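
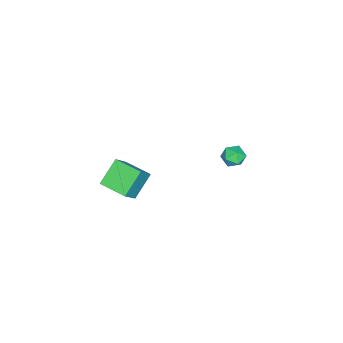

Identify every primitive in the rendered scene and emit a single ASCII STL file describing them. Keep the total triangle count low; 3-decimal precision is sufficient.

solid 
facet normal -0.765 0.610 0.208
outer loop
vertex -2.879 1.492 -2.15
vertex -3.307 1.077 -2.506
vertex -3.206 0.972 -1.827
endloop
endfacet
facet normal -0.276 0.626 0.729
outer loop
vertex -2.879 1.492 -2.15
vertex -3.206 0.972 -1.827
vertex -2.539 1.103 -1.687
endloop
endfacet
facet normal 0.346 0.828 0.441
outer loop
vertex -2.879 1.492 -2.15
vertex -2.539 1.103 -1.687
vertex -2.228 1.288 -2.278
endloop
endfacet
facet normal 0.243 0.936 -0.256
outer loop
vertex -2.879 1.492 -2.15
vertex -2.228 1.288 -2.278
vertex -2.702 1.272 -2.785
endloop
endfacet
facet normal -0.443 0.801 -0.401
outer loop
vertex -2.879 1.492 -2.15
vertex -2.702 1.272 -2.785
vertex -3.307 1.077 -2.506
endloop
endfacet
facet normal -0.199 -0.035 0.979
outer loop
vertex -2.539 1.103 -1.687
vertex -3.206 0.972 -1.827
vertex -2.758 0.448 -1.755
endloop
endfacet
facet normal -0.989 -0.063 0.137
outer loop
vertex -3.206 0.972 -1.827
vertex -3.307 1.077 -2.506
vertex -3.232 0.432 -2.262
endloop
endfacet
facet normal -0.470 0.245 -0.848
outer loop
vertex -3.307 1.077 -2.506
vertex -2.702 1.272 -2.785
vertex -2.921 0.617 -2.853
endloop
endfacet
facet normal 0.640 0.463 -0.613
outer loop
vertex -2.702 1.272 -2.785
vertex -2.228 1.288 -2.278
vertex -2.254 0.748 -2.713
endloop
endfacet
facet normal 0.807 0.289 0.515
outer loop
vertex -2.228 1.288 -2.278
vertex -2.539 1.103 -1.687
vertex -2.153 0.643 -2.034
endloop
endfacet
facet normal -0.243 -0.936 0.256
outer loop
vertex -2.581 0.228 -2.39
vertex -2.758 0.448 -1.755
vertex -3.232 0.432 -2.262
endloop
endfacet
facet normal -0.346 -0.828 -0.441
outer loop
vertex -2.581 0.228 -2.39
vertex -3.232 0.432 -2.262
vertex -2.921 0.617 -2.853
endloop
endfacet
facet normal 0.276 -0.626 -0.729
outer loop
vertex -2.581 0.228 -2.39
vertex -2.921 0.617 -2.853
vertex -2.254 0.748 -2.713
endloop
endfacet
facet normal 0.765 -0.610 -0.208
outer loop
vertex -2.581 0.228 -2.39
vertex -2.254 0.748 -2.713
vertex -2.153 0.643 -2.034
endloop
endfacet
facet normal 0.443 -0.801 0.401
outer loop
vertex -2.581 0.228 -2.39
vertex -2.153 0.643 -2.034
vertex -2.758 0.448 -1.755
endloop
endfacet
facet normal -0.640 -0.463 0.613
outer loop
vertex -3.232 0.432 -2.262
vertex -2.758 0.448 -1.755
vertex -3.206 0.972 -1.827
endloop
endfacet
facet normal -0.807 -0.289 -0.515
outer loop
vertex -2.921 0.617 -2.853
vertex -3.232 0.432 -2.262
vertex -3.307 1.077 -2.506
endloop
endfacet
facet normal 0.199 0.035 -0.979
outer loop
vertex -2.254 0.748 -2.713
vertex -2.921 0.617 -2.853
vertex -2.702 1.272 -2.785
endloop
endfacet
facet normal 0.989 0.063 -0.137
outer loop
vertex -2.153 0.643 -2.034
vertex -2.254 0.748 -2.713
vertex -2.228 1.288 -2.278
endloop
endfacet
facet normal 0.470 -0.245 0.848
outer loop
vertex -2.758 0.448 -1.755
vertex -2.153 0.643 -2.034
vertex -2.539 1.103 -1.687
endloop
endfacet
facet normal -0.644 0.064 -0.763
outer loop
vertex 2.33 -2.768 0.905
vertex 2.638 -1.389 0.76
vertex 3.431 -3.114 -0.053
endloop
endfacet
facet normal -0.217 -0.971 0.101
outer loop
vertex 4.402 -3.211 1.1
vertex 2.33 -2.768 0.905
vertex 3.431 -3.114 -0.053
endloop
endfacet
facet normal -0.643 0.064 -0.763
outer loop
vertex 3.431 -3.114 -0.053
vertex 2.638 -1.389 0.76
vertex 3.739 -1.736 -0.197
endloop
endfacet
facet normal 0.735 -0.231 -0.638
outer loop
vertex 3.739 -1.736 -0.197
vertex 4.402 -3.211 1.1
vertex 3.431 -3.114 -0.053
endloop
endfacet
facet normal -0.735 0.231 0.638
outer loop
vertex 2.33 -2.768 0.905
vertex 3.609 -1.486 1.913
vertex 2.638 -1.389 0.76
endloop
endfacet
facet normal -0.217 -0.971 0.102
outer loop
vertex 3.301 -2.864 2.057
vertex 2.33 -2.768 0.905
vertex 4.402 -3.211 1.1
endloop
endfacet
facet normal -0.734 0.231 0.638
outer loop
vertex 3.301 -2.864 2.057
vertex 3.609 -1.486 1.913
vertex 2.33 -2.768 0.905
endloop
endfacet
facet normal 0.218 0.971 -0.102
outer loop
vertex 2.638 -1.389 0.76
vertex 3.609 -1.486 1.913
vertex 3.739 -1.736 -0.197
endloop
endfacet
facet normal 0.734 -0.231 -0.638
outer loop
vertex 4.71 -1.832 0.955
vertex 4.402 -3.211 1.1
vertex 3.739 -1.736 -0.197
endloop
endfacet
facet normal 0.217 0.971 -0.102
outer loop
vertex 3.739 -1.736 -0.197
vertex 3.609 -1.486 1.913
vertex 4.71 -1.832 0.955
endloop
endfacet
facet normal 0.643 -0.063 0.763
outer loop
vertex 4.71 -1.832 0.955
vertex 3.301 -2.864 2.057
vertex 4.402 -3.211 1.1
endloop
endfacet
facet normal 0.644 -0.064 0.763
outer loop
vertex 3.609 -1.486 1.913
vertex 3.301 -2.864 2.057
vertex 4.71 -1.832 0.955
endloop
endfacet

endsolid


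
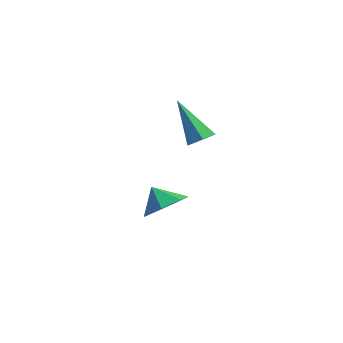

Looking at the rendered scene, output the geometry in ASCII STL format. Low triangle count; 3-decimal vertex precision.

solid 
facet normal 0.700 -0.046 -0.713
outer loop
vertex 3.699 1.236 -2.829
vertex 3.205 1.994 -3.363
vertex 3.955 2.088 -2.633
endloop
endfacet
facet normal 0.054 -0.239 0.969
outer loop
vertex 3.699 1.236 -2.829
vertex 3.955 2.088 -2.633
vertex 2.415 2.046 -2.557
endloop
endfacet
facet normal 0.700 -0.047 -0.713
outer loop
vertex 3.955 2.088 -2.633
vertex 3.205 1.994 -3.363
vertex 3.647 2.869 -2.987
endloop
endfacet
facet normal 0.033 0.423 0.905
outer loop
vertex 3.955 2.088 -2.633
vertex 3.647 2.869 -2.987
vertex 2.415 2.046 -2.557
endloop
endfacet
facet normal 0.699 -0.047 -0.714
outer loop
vertex 3.647 2.869 -2.987
vertex 3.205 1.994 -3.363
vertex 3.006 2.991 -3.623
endloop
endfacet
facet normal -0.351 0.789 0.505
outer loop
vertex 3.647 2.869 -2.987
vertex 3.006 2.991 -3.623
vertex 2.415 2.046 -2.557
endloop
endfacet
facet normal 0.700 -0.046 -0.712
outer loop
vertex 3.006 2.991 -3.623
vertex 3.205 1.994 -3.363
vertex 2.516 2.362 -4.064
endloop
endfacet
facet normal -0.810 0.583 0.068
outer loop
vertex 3.006 2.991 -3.623
vertex 2.516 2.362 -4.064
vertex 2.415 2.046 -2.557
endloop
endfacet
facet normal 0.700 -0.047 -0.713
outer loop
vertex 2.516 2.362 -4.064
vertex 3.205 1.994 -3.363
vertex 2.545 1.456 -3.976
endloop
endfacet
facet normal -0.996 -0.039 -0.075
outer loop
vertex 2.516 2.362 -4.064
vertex 2.545 1.456 -3.976
vertex 2.415 2.046 -2.557
endloop
endfacet
facet normal 0.700 -0.046 -0.713
outer loop
vertex 2.545 1.456 -3.976
vertex 3.205 1.994 -3.363
vertex 3.071 0.954 -3.427
endloop
endfacet
facet normal -0.772 -0.609 0.183
outer loop
vertex 2.545 1.456 -3.976
vertex 3.071 0.954 -3.427
vertex 2.415 2.046 -2.557
endloop
endfacet
facet normal 0.700 -0.046 -0.713
outer loop
vertex 3.071 0.954 -3.427
vertex 3.205 1.994 -3.363
vertex 3.699 1.236 -2.829
endloop
endfacet
facet normal -0.303 -0.699 0.648
outer loop
vertex 3.071 0.954 -3.427
vertex 3.699 1.236 -2.829
vertex 2.415 2.046 -2.557
endloop
endfacet
facet normal 0.662 -0.064 -0.747
outer loop
vertex 5.056 2.727 1.276
vertex 4.602 2.561 0.888
vertex 4.807 3.13 1.021
endloop
endfacet
facet normal 0.402 0.654 0.641
outer loop
vertex 5.056 2.727 1.276
vertex 4.807 3.13 1.021
vertex 3.198 2.699 2.472
endloop
endfacet
facet normal 0.662 -0.064 -0.747
outer loop
vertex 4.807 3.13 1.021
vertex 4.602 2.561 0.888
vertex 4.404 3.105 0.666
endloop
endfacet
facet normal -0.161 0.981 0.113
outer loop
vertex 4.807 3.13 1.021
vertex 4.404 3.105 0.666
vertex 3.198 2.699 2.472
endloop
endfacet
facet normal 0.661 -0.064 -0.748
outer loop
vertex 4.404 3.105 0.666
vertex 4.602 2.561 0.888
vertex 4.149 2.67 0.478
endloop
endfacet
facet normal -0.730 0.582 -0.357
outer loop
vertex 4.404 3.105 0.666
vertex 4.149 2.67 0.478
vertex 3.198 2.699 2.472
endloop
endfacet
facet normal 0.661 -0.065 -0.748
outer loop
vertex 4.149 2.67 0.478
vertex 4.602 2.561 0.888
vertex 4.235 2.152 0.599
endloop
endfacet
facet normal -0.877 -0.242 -0.415
outer loop
vertex 4.149 2.67 0.478
vertex 4.235 2.152 0.599
vertex 3.198 2.699 2.472
endloop
endfacet
facet normal 0.662 -0.066 -0.747
outer loop
vertex 4.235 2.152 0.599
vertex 4.602 2.561 0.888
vertex 4.597 1.943 0.938
endloop
endfacet
facet normal -0.489 -0.872 -0.016
outer loop
vertex 4.235 2.152 0.599
vertex 4.597 1.943 0.938
vertex 3.198 2.699 2.472
endloop
endfacet
facet normal 0.662 -0.066 -0.747
outer loop
vertex 4.597 1.943 0.938
vertex 4.602 2.561 0.888
vertex 4.962 2.199 1.239
endloop
endfacet
facet normal 0.140 -0.832 0.537
outer loop
vertex 4.597 1.943 0.938
vertex 4.962 2.199 1.239
vertex 3.198 2.699 2.472
endloop
endfacet
facet normal 0.662 -0.066 -0.747
outer loop
vertex 4.962 2.199 1.239
vertex 4.602 2.561 0.888
vertex 5.056 2.727 1.276
endloop
endfacet
facet normal 0.536 -0.154 0.830
outer loop
vertex 4.962 2.199 1.239
vertex 5.056 2.727 1.276
vertex 3.198 2.699 2.472
endloop
endfacet

endsolid


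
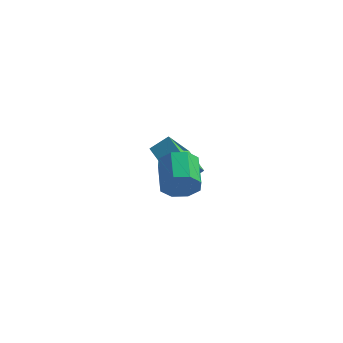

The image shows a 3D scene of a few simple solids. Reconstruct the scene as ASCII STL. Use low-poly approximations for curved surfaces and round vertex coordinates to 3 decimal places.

solid 
facet normal -0.550 0.803 0.231
outer loop
vertex -0.641 3.301 2.601
vertex 0.178 4.319 1.009
vertex -1.486 2.918 1.921
endloop
endfacet
facet normal -0.398 -0.494 0.773
outer loop
vertex -0.558 1.561 1.531
vertex -0.641 3.301 2.601
vertex -1.486 2.918 1.921
endloop
endfacet
facet normal -0.550 0.803 0.231
outer loop
vertex -1.486 2.918 1.921
vertex 0.178 4.319 1.009
vertex -0.667 3.936 0.329
endloop
endfacet
facet normal -0.735 -0.333 -0.591
outer loop
vertex -0.667 3.936 0.329
vertex -0.558 1.561 1.531
vertex -1.486 2.918 1.921
endloop
endfacet
facet normal 0.735 0.333 0.591
outer loop
vertex -0.641 3.301 2.601
vertex 1.106 2.962 0.619
vertex 0.178 4.319 1.009
endloop
endfacet
facet normal -0.398 -0.494 0.773
outer loop
vertex 0.287 1.944 2.211
vertex -0.641 3.301 2.601
vertex -0.558 1.561 1.531
endloop
endfacet
facet normal 0.735 0.333 0.591
outer loop
vertex 0.287 1.944 2.211
vertex 1.106 2.962 0.619
vertex -0.641 3.301 2.601
endloop
endfacet
facet normal 0.398 0.494 -0.773
outer loop
vertex 0.178 4.319 1.009
vertex 1.106 2.962 0.619
vertex -0.667 3.936 0.329
endloop
endfacet
facet normal -0.735 -0.333 -0.591
outer loop
vertex 0.261 2.579 -0.061
vertex -0.558 1.561 1.531
vertex -0.667 3.936 0.329
endloop
endfacet
facet normal 0.398 0.494 -0.773
outer loop
vertex -0.667 3.936 0.329
vertex 1.106 2.962 0.619
vertex 0.261 2.579 -0.061
endloop
endfacet
facet normal 0.550 -0.803 -0.231
outer loop
vertex 0.261 2.579 -0.061
vertex 0.287 1.944 2.211
vertex -0.558 1.561 1.531
endloop
endfacet
facet normal 0.550 -0.803 -0.231
outer loop
vertex 1.106 2.962 0.619
vertex 0.287 1.944 2.211
vertex 0.261 2.579 -0.061
endloop
endfacet
facet normal 0.214 -0.921 -0.325
outer loop
vertex 1.358 -3.167 4.368
vertex 0.92 -2.979 3.546
vertex 1.808 -2.887 3.871
endloop
endfacet
facet normal 0.755 -0.055 0.653
outer loop
vertex 1.358 -3.167 4.368
vertex 1.808 -2.887 3.871
vertex 0.997 -1.609 4.916
endloop
endfacet
facet normal 0.755 -0.056 0.654
outer loop
vertex 0.997 -1.609 4.916
vertex 1.808 -2.887 3.871
vertex 1.448 -1.33 4.419
endloop
endfacet
facet normal -0.213 0.922 0.324
outer loop
vertex 0.997 -1.609 4.916
vertex 1.448 -1.33 4.419
vertex 0.56 -1.421 4.094
endloop
endfacet
facet normal 0.214 -0.922 -0.323
outer loop
vertex 1.808 -2.887 3.871
vertex 0.92 -2.979 3.546
vertex 1.739 -2.662 3.183
endloop
endfacet
facet normal 0.972 0.232 -0.022
outer loop
vertex 1.808 -2.887 3.871
vertex 1.739 -2.662 3.183
vertex 1.448 -1.33 4.419
endloop
endfacet
facet normal 0.972 0.233 -0.022
outer loop
vertex 1.448 -1.33 4.419
vertex 1.739 -2.662 3.183
vertex 1.378 -1.104 3.731
endloop
endfacet
facet normal -0.213 0.922 0.324
outer loop
vertex 1.448 -1.33 4.419
vertex 1.378 -1.104 3.731
vertex 0.56 -1.421 4.094
endloop
endfacet
facet normal 0.213 -0.921 -0.325
outer loop
vertex 1.739 -2.662 3.183
vertex 0.92 -2.979 3.546
vertex 1.19 -2.621 2.708
endloop
endfacet
facet normal 0.620 0.384 -0.684
outer loop
vertex 1.739 -2.662 3.183
vertex 1.19 -2.621 2.708
vertex 1.378 -1.104 3.731
endloop
endfacet
facet normal 0.620 0.384 -0.684
outer loop
vertex 1.378 -1.104 3.731
vertex 1.19 -2.621 2.708
vertex 0.829 -1.064 3.256
endloop
endfacet
facet normal -0.213 0.922 0.324
outer loop
vertex 1.378 -1.104 3.731
vertex 0.829 -1.064 3.256
vertex 0.56 -1.421 4.094
endloop
endfacet
facet normal 0.214 -0.921 -0.325
outer loop
vertex 1.19 -2.621 2.708
vertex 0.92 -2.979 3.546
vertex 0.483 -2.791 2.724
endloop
endfacet
facet normal -0.096 0.311 -0.946
outer loop
vertex 1.19 -2.621 2.708
vertex 0.483 -2.791 2.724
vertex 0.829 -1.064 3.256
endloop
endfacet
facet normal -0.096 0.310 -0.946
outer loop
vertex 0.829 -1.064 3.256
vertex 0.483 -2.791 2.724
vertex 0.122 -1.233 3.272
endloop
endfacet
facet normal -0.213 0.922 0.324
outer loop
vertex 0.829 -1.064 3.256
vertex 0.122 -1.233 3.272
vertex 0.56 -1.421 4.094
endloop
endfacet
facet normal 0.213 -0.922 -0.324
outer loop
vertex 0.483 -2.791 2.724
vertex 0.92 -2.979 3.546
vertex 0.032 -3.07 3.221
endloop
endfacet
facet normal -0.755 0.055 -0.654
outer loop
vertex 0.483 -2.791 2.724
vertex 0.032 -3.07 3.221
vertex 0.122 -1.233 3.272
endloop
endfacet
facet normal -0.755 0.055 -0.653
outer loop
vertex 0.122 -1.233 3.272
vertex 0.032 -3.07 3.221
vertex -0.328 -1.513 3.769
endloop
endfacet
facet normal -0.214 0.921 0.325
outer loop
vertex 0.122 -1.233 3.272
vertex -0.328 -1.513 3.769
vertex 0.56 -1.421 4.094
endloop
endfacet
facet normal 0.213 -0.922 -0.324
outer loop
vertex 0.032 -3.07 3.221
vertex 0.92 -2.979 3.546
vertex 0.102 -3.296 3.909
endloop
endfacet
facet normal -0.972 -0.233 0.022
outer loop
vertex 0.032 -3.07 3.221
vertex 0.102 -3.296 3.909
vertex -0.328 -1.513 3.769
endloop
endfacet
facet normal -0.972 -0.233 0.021
outer loop
vertex -0.328 -1.513 3.769
vertex 0.102 -3.296 3.909
vertex -0.259 -1.738 4.457
endloop
endfacet
facet normal -0.214 0.922 0.323
outer loop
vertex -0.328 -1.513 3.769
vertex -0.259 -1.738 4.457
vertex 0.56 -1.421 4.094
endloop
endfacet
facet normal 0.213 -0.922 -0.324
outer loop
vertex 0.102 -3.296 3.909
vertex 0.92 -2.979 3.546
vertex 0.651 -3.336 4.384
endloop
endfacet
facet normal -0.620 -0.384 0.684
outer loop
vertex 0.102 -3.296 3.909
vertex 0.651 -3.336 4.384
vertex -0.259 -1.738 4.457
endloop
endfacet
facet normal -0.620 -0.384 0.684
outer loop
vertex -0.259 -1.738 4.457
vertex 0.651 -3.336 4.384
vertex 0.29 -1.779 4.932
endloop
endfacet
facet normal -0.213 0.921 0.325
outer loop
vertex -0.259 -1.738 4.457
vertex 0.29 -1.779 4.932
vertex 0.56 -1.421 4.094
endloop
endfacet
facet normal 0.213 -0.922 -0.324
outer loop
vertex 0.651 -3.336 4.384
vertex 0.92 -2.979 3.546
vertex 1.358 -3.167 4.368
endloop
endfacet
facet normal 0.096 -0.311 0.946
outer loop
vertex 0.651 -3.336 4.384
vertex 1.358 -3.167 4.368
vertex 0.29 -1.779 4.932
endloop
endfacet
facet normal 0.096 -0.310 0.946
outer loop
vertex 0.29 -1.779 4.932
vertex 1.358 -3.167 4.368
vertex 0.997 -1.609 4.916
endloop
endfacet
facet normal -0.214 0.921 0.325
outer loop
vertex 0.29 -1.779 4.932
vertex 0.997 -1.609 4.916
vertex 0.56 -1.421 4.094
endloop
endfacet

endsolid


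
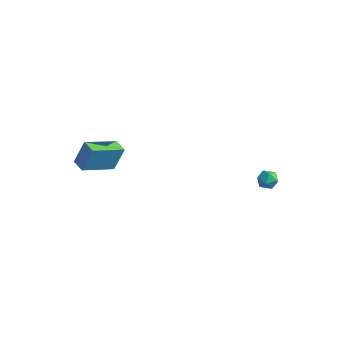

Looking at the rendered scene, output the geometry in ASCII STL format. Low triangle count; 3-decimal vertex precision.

solid 
facet normal -0.084 0.996 -0.006
outer loop
vertex 3.959 2.256 -0.588
vertex 3.305 2.202 -0.398
vertex 3.795 2.246 0.076
endloop
endfacet
facet normal 0.581 0.799 0.156
outer loop
vertex 3.959 2.256 -0.588
vertex 3.795 2.246 0.076
vertex 4.337 1.895 -0.148
endloop
endfacet
facet normal 0.831 0.402 -0.384
outer loop
vertex 3.959 2.256 -0.588
vertex 4.337 1.895 -0.148
vertex 4.181 1.633 -0.76
endloop
endfacet
facet normal 0.318 0.356 -0.879
outer loop
vertex 3.959 2.256 -0.588
vertex 4.181 1.633 -0.76
vertex 3.543 1.823 -0.914
endloop
endfacet
facet normal -0.247 0.723 -0.645
outer loop
vertex 3.959 2.256 -0.588
vertex 3.543 1.823 -0.914
vertex 3.305 2.202 -0.398
endloop
endfacet
facet normal 0.555 0.386 0.737
outer loop
vertex 4.337 1.895 -0.148
vertex 3.795 2.246 0.076
vertex 3.917 1.617 0.314
endloop
endfacet
facet normal -0.524 0.707 0.476
outer loop
vertex 3.795 2.246 0.076
vertex 3.305 2.202 -0.398
vertex 3.279 1.807 0.16
endloop
endfacet
facet normal -0.787 0.264 -0.557
outer loop
vertex 3.305 2.202 -0.398
vertex 3.543 1.823 -0.914
vertex 3.123 1.545 -0.452
endloop
endfacet
facet normal 0.128 -0.329 -0.936
outer loop
vertex 3.543 1.823 -0.914
vertex 4.181 1.633 -0.76
vertex 3.665 1.194 -0.676
endloop
endfacet
facet normal 0.958 -0.254 -0.135
outer loop
vertex 4.181 1.633 -0.76
vertex 4.337 1.895 -0.148
vertex 4.155 1.238 -0.202
endloop
endfacet
facet normal -0.318 -0.356 0.879
outer loop
vertex 3.501 1.184 -0.012
vertex 3.917 1.617 0.314
vertex 3.279 1.807 0.16
endloop
endfacet
facet normal -0.831 -0.402 0.384
outer loop
vertex 3.501 1.184 -0.012
vertex 3.279 1.807 0.16
vertex 3.123 1.545 -0.452
endloop
endfacet
facet normal -0.581 -0.799 -0.156
outer loop
vertex 3.501 1.184 -0.012
vertex 3.123 1.545 -0.452
vertex 3.665 1.194 -0.676
endloop
endfacet
facet normal 0.084 -0.996 0.006
outer loop
vertex 3.501 1.184 -0.012
vertex 3.665 1.194 -0.676
vertex 4.155 1.238 -0.202
endloop
endfacet
facet normal 0.247 -0.723 0.645
outer loop
vertex 3.501 1.184 -0.012
vertex 4.155 1.238 -0.202
vertex 3.917 1.617 0.314
endloop
endfacet
facet normal -0.128 0.329 0.936
outer loop
vertex 3.279 1.807 0.16
vertex 3.917 1.617 0.314
vertex 3.795 2.246 0.076
endloop
endfacet
facet normal -0.958 0.254 0.135
outer loop
vertex 3.123 1.545 -0.452
vertex 3.279 1.807 0.16
vertex 3.305 2.202 -0.398
endloop
endfacet
facet normal -0.555 -0.386 -0.737
outer loop
vertex 3.665 1.194 -0.676
vertex 3.123 1.545 -0.452
vertex 3.543 1.823 -0.914
endloop
endfacet
facet normal 0.524 -0.707 -0.476
outer loop
vertex 4.155 1.238 -0.202
vertex 3.665 1.194 -0.676
vertex 4.181 1.633 -0.76
endloop
endfacet
facet normal 0.787 -0.264 0.557
outer loop
vertex 3.917 1.617 0.314
vertex 4.155 1.238 -0.202
vertex 4.337 1.895 -0.148
endloop
endfacet
facet normal -0.970 0.158 0.187
outer loop
vertex -4.336 -4.404 1.244
vertex -4.129 -2.366 0.594
vertex -4.712 -4.864 -0.316
endloop
endfacet
facet normal -0.096 -0.948 0.303
outer loop
vertex -3.791 -5.014 -0.494
vertex -4.336 -4.404 1.244
vertex -4.712 -4.864 -0.316
endloop
endfacet
facet normal -0.970 0.158 0.187
outer loop
vertex -4.712 -4.864 -0.316
vertex -4.129 -2.366 0.594
vertex -4.505 -2.825 -0.967
endloop
endfacet
facet normal -0.225 -0.275 -0.934
outer loop
vertex -4.505 -2.825 -0.967
vertex -3.791 -5.014 -0.494
vertex -4.712 -4.864 -0.316
endloop
endfacet
facet normal 0.225 0.275 0.935
outer loop
vertex -4.336 -4.404 1.244
vertex -3.208 -2.516 0.416
vertex -4.129 -2.366 0.594
endloop
endfacet
facet normal -0.097 -0.948 0.302
outer loop
vertex -3.415 -4.555 1.067
vertex -4.336 -4.404 1.244
vertex -3.791 -5.014 -0.494
endloop
endfacet
facet normal 0.225 0.276 0.935
outer loop
vertex -3.415 -4.555 1.067
vertex -3.208 -2.516 0.416
vertex -4.336 -4.404 1.244
endloop
endfacet
facet normal 0.096 0.948 -0.302
outer loop
vertex -4.129 -2.366 0.594
vertex -3.208 -2.516 0.416
vertex -4.505 -2.825 -0.967
endloop
endfacet
facet normal -0.225 -0.275 -0.935
outer loop
vertex -3.584 -2.976 -1.144
vertex -3.791 -5.014 -0.494
vertex -4.505 -2.825 -0.967
endloop
endfacet
facet normal 0.097 0.948 -0.303
outer loop
vertex -4.505 -2.825 -0.967
vertex -3.208 -2.516 0.416
vertex -3.584 -2.976 -1.144
endloop
endfacet
facet normal 0.970 -0.158 -0.187
outer loop
vertex -3.584 -2.976 -1.144
vertex -3.415 -4.555 1.067
vertex -3.791 -5.014 -0.494
endloop
endfacet
facet normal 0.970 -0.158 -0.187
outer loop
vertex -3.208 -2.516 0.416
vertex -3.415 -4.555 1.067
vertex -3.584 -2.976 -1.144
endloop
endfacet

endsolid


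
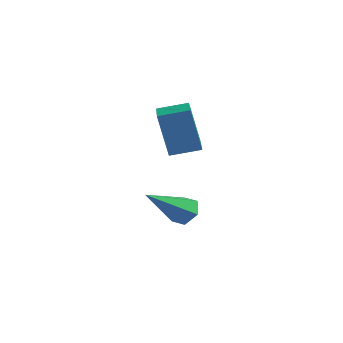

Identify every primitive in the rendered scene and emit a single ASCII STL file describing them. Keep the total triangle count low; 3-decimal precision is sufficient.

solid 
facet normal -0.643 0.749 -0.159
outer loop
vertex -2.976 2.11 3.24
vertex -2.237 2.792 3.462
vertex -2.545 2.15 1.689
endloop
endfacet
facet normal -0.718 -0.662 -0.217
outer loop
vertex -1.703 1.168 1.898
vertex -2.976 2.11 3.24
vertex -2.545 2.15 1.689
endloop
endfacet
facet normal -0.642 0.749 -0.160
outer loop
vertex -2.545 2.15 1.689
vertex -2.237 2.792 3.462
vertex -1.806 2.831 1.912
endloop
endfacet
facet normal 0.268 0.025 -0.963
outer loop
vertex -1.806 2.831 1.912
vertex -1.703 1.168 1.898
vertex -2.545 2.15 1.689
endloop
endfacet
facet normal -0.267 -0.024 0.963
outer loop
vertex -2.976 2.11 3.24
vertex -1.395 1.81 3.671
vertex -2.237 2.792 3.462
endloop
endfacet
facet normal -0.718 -0.662 -0.216
outer loop
vertex -2.134 1.129 3.448
vertex -2.976 2.11 3.24
vertex -1.703 1.168 1.898
endloop
endfacet
facet normal -0.267 -0.025 0.963
outer loop
vertex -2.134 1.129 3.448
vertex -1.395 1.81 3.671
vertex -2.976 2.11 3.24
endloop
endfacet
facet normal 0.718 0.662 0.216
outer loop
vertex -2.237 2.792 3.462
vertex -1.395 1.81 3.671
vertex -1.806 2.831 1.912
endloop
endfacet
facet normal 0.267 0.025 -0.963
outer loop
vertex -0.964 1.85 2.12
vertex -1.703 1.168 1.898
vertex -1.806 2.831 1.912
endloop
endfacet
facet normal 0.718 0.662 0.216
outer loop
vertex -1.806 2.831 1.912
vertex -1.395 1.81 3.671
vertex -0.964 1.85 2.12
endloop
endfacet
facet normal 0.643 -0.749 0.160
outer loop
vertex -0.964 1.85 2.12
vertex -2.134 1.129 3.448
vertex -1.703 1.168 1.898
endloop
endfacet
facet normal 0.643 -0.749 0.159
outer loop
vertex -1.395 1.81 3.671
vertex -2.134 1.129 3.448
vertex -0.964 1.85 2.12
endloop
endfacet
facet normal 0.179 0.773 -0.608
outer loop
vertex -1.739 1.978 -1.407
vertex -2.027 2.336 -1.037
vertex -1.447 2.251 -0.974
endloop
endfacet
facet normal 0.776 -0.617 -0.134
outer loop
vertex -1.739 1.978 -1.407
vertex -1.447 2.251 -0.974
vertex -2.373 0.844 0.137
endloop
endfacet
facet normal 0.179 0.774 -0.608
outer loop
vertex -1.447 2.251 -0.974
vertex -2.027 2.336 -1.037
vertex -1.734 2.609 -0.603
endloop
endfacet
facet normal 0.781 -0.021 0.624
outer loop
vertex -1.447 2.251 -0.974
vertex -1.734 2.609 -0.603
vertex -2.373 0.844 0.137
endloop
endfacet
facet normal 0.179 0.774 -0.608
outer loop
vertex -1.734 2.609 -0.603
vertex -2.027 2.336 -1.037
vertex -2.315 2.694 -0.666
endloop
endfacet
facet normal -0.041 0.399 0.916
outer loop
vertex -1.734 2.609 -0.603
vertex -2.315 2.694 -0.666
vertex -2.373 0.844 0.137
endloop
endfacet
facet normal 0.179 0.774 -0.607
outer loop
vertex -2.315 2.694 -0.666
vertex -2.027 2.336 -1.037
vertex -2.607 2.421 -1.1
endloop
endfacet
facet normal -0.868 0.220 0.445
outer loop
vertex -2.315 2.694 -0.666
vertex -2.607 2.421 -1.1
vertex -2.373 0.844 0.137
endloop
endfacet
facet normal 0.179 0.773 -0.609
outer loop
vertex -2.607 2.421 -1.1
vertex -2.027 2.336 -1.037
vertex -2.32 2.063 -1.47
endloop
endfacet
facet normal -0.872 -0.375 -0.313
outer loop
vertex -2.607 2.421 -1.1
vertex -2.32 2.063 -1.47
vertex -2.373 0.844 0.137
endloop
endfacet
facet normal 0.179 0.773 -0.609
outer loop
vertex -2.32 2.063 -1.47
vertex -2.027 2.336 -1.037
vertex -1.739 1.978 -1.407
endloop
endfacet
facet normal -0.051 -0.795 -0.605
outer loop
vertex -2.32 2.063 -1.47
vertex -1.739 1.978 -1.407
vertex -2.373 0.844 0.137
endloop
endfacet

endsolid


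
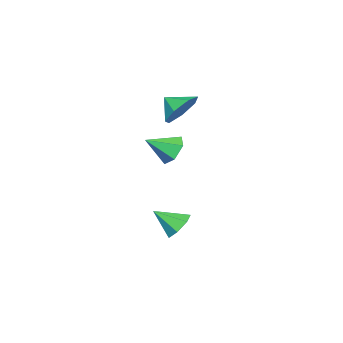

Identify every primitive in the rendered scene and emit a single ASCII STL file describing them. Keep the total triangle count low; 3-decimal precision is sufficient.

solid 
facet normal -0.050 0.816 -0.576
outer loop
vertex -2.413 -1.573 1.364
vertex -3.246 -1.3 1.823
vertex -2.31 -1.077 2.058
endloop
endfacet
facet normal 0.782 -0.556 0.281
outer loop
vertex -2.413 -1.573 1.364
vertex -2.31 -1.077 2.058
vertex -3.194 -2.14 2.417
endloop
endfacet
facet normal -0.050 0.816 -0.576
outer loop
vertex -2.31 -1.077 2.058
vertex -3.246 -1.3 1.823
vertex -2.912 -0.749 2.575
endloop
endfacet
facet normal 0.571 -0.206 0.795
outer loop
vertex -2.31 -1.077 2.058
vertex -2.912 -0.749 2.575
vertex -3.194 -2.14 2.417
endloop
endfacet
facet normal -0.050 0.816 -0.576
outer loop
vertex -2.912 -0.749 2.575
vertex -3.246 -1.3 1.823
vertex -3.765 -0.835 2.527
endloop
endfacet
facet normal -0.045 -0.104 0.994
outer loop
vertex -2.912 -0.749 2.575
vertex -3.765 -0.835 2.527
vertex -3.194 -2.14 2.417
endloop
endfacet
facet normal -0.051 0.816 -0.576
outer loop
vertex -3.765 -0.835 2.527
vertex -3.246 -1.3 1.823
vertex -4.227 -1.272 1.949
endloop
endfacet
facet normal -0.603 -0.325 0.728
outer loop
vertex -3.765 -0.835 2.527
vertex -4.227 -1.272 1.949
vertex -3.194 -2.14 2.417
endloop
endfacet
facet normal -0.051 0.816 -0.575
outer loop
vertex -4.227 -1.272 1.949
vertex -3.246 -1.3 1.823
vertex -3.95 -1.729 1.276
endloop
endfacet
facet normal -0.682 -0.704 0.198
outer loop
vertex -4.227 -1.272 1.949
vertex -3.95 -1.729 1.276
vertex -3.194 -2.14 2.417
endloop
endfacet
facet normal -0.050 0.816 -0.576
outer loop
vertex -3.95 -1.729 1.276
vertex -3.246 -1.3 1.823
vertex -3.143 -1.863 1.016
endloop
endfacet
facet normal -0.222 -0.955 -0.197
outer loop
vertex -3.95 -1.729 1.276
vertex -3.143 -1.863 1.016
vertex -3.194 -2.14 2.417
endloop
endfacet
facet normal -0.050 0.816 -0.576
outer loop
vertex -3.143 -1.863 1.016
vertex -3.246 -1.3 1.823
vertex -2.413 -1.573 1.364
endloop
endfacet
facet normal 0.429 -0.889 -0.160
outer loop
vertex -3.143 -1.863 1.016
vertex -2.413 -1.573 1.364
vertex -3.194 -2.14 2.417
endloop
endfacet
facet normal -0.369 0.695 -0.617
outer loop
vertex -0.165 0.479 -3.699
vertex -0.835 0.122 -3.7
vertex -0.59 0.668 -3.232
endloop
endfacet
facet normal 0.764 0.268 0.587
outer loop
vertex -0.165 0.479 -3.699
vertex -0.59 0.668 -3.232
vertex -0.345 -0.802 -2.88
endloop
endfacet
facet normal -0.369 0.695 -0.617
outer loop
vertex -0.59 0.668 -3.232
vertex -0.835 0.122 -3.7
vertex -1.2 0.446 -3.117
endloop
endfacet
facet normal 0.092 0.246 0.965
outer loop
vertex -0.59 0.668 -3.232
vertex -1.2 0.446 -3.117
vertex -0.345 -0.802 -2.88
endloop
endfacet
facet normal -0.369 0.695 -0.617
outer loop
vertex -1.2 0.446 -3.117
vertex -0.835 0.122 -3.7
vertex -1.536 -0.02 -3.441
endloop
endfacet
facet normal -0.522 -0.200 0.829
outer loop
vertex -1.2 0.446 -3.117
vertex -1.536 -0.02 -3.441
vertex -0.345 -0.802 -2.88
endloop
endfacet
facet normal -0.369 0.695 -0.617
outer loop
vertex -1.536 -0.02 -3.441
vertex -0.835 0.122 -3.7
vertex -1.344 -0.379 -3.96
endloop
endfacet
facet normal -0.616 -0.736 0.281
outer loop
vertex -1.536 -0.02 -3.441
vertex -1.344 -0.379 -3.96
vertex -0.345 -0.802 -2.88
endloop
endfacet
facet normal -0.370 0.696 -0.615
outer loop
vertex -1.344 -0.379 -3.96
vertex -0.835 0.122 -3.7
vertex -0.77 -0.36 -4.284
endloop
endfacet
facet normal -0.118 -0.957 -0.265
outer loop
vertex -1.344 -0.379 -3.96
vertex -0.77 -0.36 -4.284
vertex -0.345 -0.802 -2.88
endloop
endfacet
facet normal -0.368 0.697 -0.616
outer loop
vertex -0.77 -0.36 -4.284
vertex -0.835 0.122 -3.7
vertex -0.245 0.021 -4.167
endloop
endfacet
facet normal 0.595 -0.697 -0.400
outer loop
vertex -0.77 -0.36 -4.284
vertex -0.245 0.021 -4.167
vertex -0.345 -0.802 -2.88
endloop
endfacet
facet normal -0.369 0.695 -0.617
outer loop
vertex -0.245 0.021 -4.167
vertex -0.835 0.122 -3.7
vertex -0.165 0.479 -3.699
endloop
endfacet
facet normal 0.988 -0.152 -0.020
outer loop
vertex -0.245 0.021 -4.167
vertex -0.165 0.479 -3.699
vertex -0.345 -0.802 -2.88
endloop
endfacet
facet normal -0.634 0.585 -0.506
outer loop
vertex 0.101 0.047 0.076
vertex -0.288 0.196 0.736
vertex 0.306 0.654 0.521
endloop
endfacet
facet normal 0.936 -0.063 -0.345
outer loop
vertex 0.101 0.047 0.076
vertex 0.306 0.654 0.521
vertex 0.548 -0.576 1.404
endloop
endfacet
facet normal -0.634 0.585 -0.506
outer loop
vertex 0.306 0.654 0.521
vertex -0.288 0.196 0.736
vertex -0.083 0.803 1.181
endloop
endfacet
facet normal 0.815 0.435 0.382
outer loop
vertex 0.306 0.654 0.521
vertex -0.083 0.803 1.181
vertex 0.548 -0.576 1.404
endloop
endfacet
facet normal -0.634 0.585 -0.506
outer loop
vertex -0.083 0.803 1.181
vertex -0.288 0.196 0.736
vertex -0.677 0.345 1.395
endloop
endfacet
facet normal 0.167 0.231 0.958
outer loop
vertex -0.083 0.803 1.181
vertex -0.677 0.345 1.395
vertex 0.548 -0.576 1.404
endloop
endfacet
facet normal -0.634 0.585 -0.506
outer loop
vertex -0.677 0.345 1.395
vertex -0.288 0.196 0.736
vertex -0.882 -0.262 0.95
endloop
endfacet
facet normal -0.359 -0.470 0.806
outer loop
vertex -0.677 0.345 1.395
vertex -0.882 -0.262 0.95
vertex 0.548 -0.576 1.404
endloop
endfacet
facet normal -0.634 0.585 -0.506
outer loop
vertex -0.882 -0.262 0.95
vertex -0.288 0.196 0.736
vertex -0.493 -0.411 0.291
endloop
endfacet
facet normal -0.238 -0.968 0.079
outer loop
vertex -0.882 -0.262 0.95
vertex -0.493 -0.411 0.291
vertex 0.548 -0.576 1.404
endloop
endfacet
facet normal -0.634 0.585 -0.506
outer loop
vertex -0.493 -0.411 0.291
vertex -0.288 0.196 0.736
vertex 0.101 0.047 0.076
endloop
endfacet
facet normal 0.410 -0.765 -0.497
outer loop
vertex -0.493 -0.411 0.291
vertex 0.101 0.047 0.076
vertex 0.548 -0.576 1.404
endloop
endfacet

endsolid


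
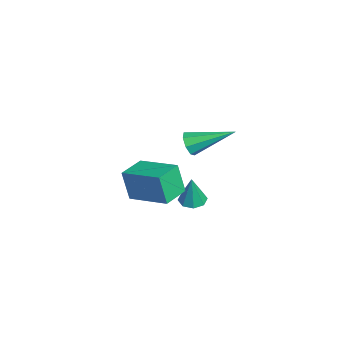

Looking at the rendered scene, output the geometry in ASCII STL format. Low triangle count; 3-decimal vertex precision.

solid 
facet normal -0.603 -0.757 -0.252
outer loop
vertex 2.177 -1.848 -0.657
vertex 1.205 -1.078 -0.641
vertex 2.386 -1.557 -2.031
endloop
endfacet
facet normal 0.784 -0.621 -0.012
outer loop
vertex 3.515 -0.142 -1.559
vertex 2.177 -1.848 -0.657
vertex 2.386 -1.557 -2.031
endloop
endfacet
facet normal -0.604 -0.756 -0.253
outer loop
vertex 2.386 -1.557 -2.031
vertex 1.205 -1.078 -0.641
vertex 1.414 -0.786 -2.015
endloop
endfacet
facet normal 0.147 0.205 -0.968
outer loop
vertex 1.414 -0.786 -2.015
vertex 3.515 -0.142 -1.559
vertex 2.386 -1.557 -2.031
endloop
endfacet
facet normal -0.147 -0.206 0.968
outer loop
vertex 2.177 -1.848 -0.657
vertex 2.334 0.337 -0.169
vertex 1.205 -1.078 -0.641
endloop
endfacet
facet normal 0.783 -0.621 -0.013
outer loop
vertex 3.306 -0.434 -0.185
vertex 2.177 -1.848 -0.657
vertex 3.515 -0.142 -1.559
endloop
endfacet
facet normal -0.147 -0.206 0.968
outer loop
vertex 3.306 -0.434 -0.185
vertex 2.334 0.337 -0.169
vertex 2.177 -1.848 -0.657
endloop
endfacet
facet normal -0.784 0.621 0.013
outer loop
vertex 1.205 -1.078 -0.641
vertex 2.334 0.337 -0.169
vertex 1.414 -0.786 -2.015
endloop
endfacet
facet normal 0.147 0.206 -0.968
outer loop
vertex 2.543 0.628 -1.543
vertex 3.515 -0.142 -1.559
vertex 1.414 -0.786 -2.015
endloop
endfacet
facet normal -0.783 0.621 0.012
outer loop
vertex 1.414 -0.786 -2.015
vertex 2.334 0.337 -0.169
vertex 2.543 0.628 -1.543
endloop
endfacet
facet normal 0.603 0.756 0.253
outer loop
vertex 2.543 0.628 -1.543
vertex 3.306 -0.434 -0.185
vertex 3.515 -0.142 -1.559
endloop
endfacet
facet normal 0.604 0.756 0.252
outer loop
vertex 2.334 0.337 -0.169
vertex 3.306 -0.434 -0.185
vertex 2.543 0.628 -1.543
endloop
endfacet
facet normal -0.129 -0.902 -0.411
outer loop
vertex 3.699 0.46 2.347
vertex 3.496 0.709 1.864
vertex 4.02 0.548 2.053
endloop
endfacet
facet normal 0.689 -0.126 0.714
outer loop
vertex 3.699 0.46 2.347
vertex 4.02 0.548 2.053
vertex 3.744 2.451 2.656
endloop
endfacet
facet normal -0.129 -0.902 -0.411
outer loop
vertex 4.02 0.548 2.053
vertex 3.496 0.709 1.864
vertex 4.034 0.73 1.649
endloop
endfacet
facet normal 0.989 0.116 0.087
outer loop
vertex 4.02 0.548 2.053
vertex 4.034 0.73 1.649
vertex 3.744 2.451 2.656
endloop
endfacet
facet normal -0.128 -0.904 -0.409
outer loop
vertex 4.034 0.73 1.649
vertex 3.496 0.709 1.864
vertex 3.732 0.899 1.37
endloop
endfacet
facet normal 0.730 0.432 -0.529
outer loop
vertex 4.034 0.73 1.649
vertex 3.732 0.899 1.37
vertex 3.744 2.451 2.656
endloop
endfacet
facet normal -0.129 -0.903 -0.409
outer loop
vertex 3.732 0.899 1.37
vertex 3.496 0.709 1.864
vertex 3.292 0.957 1.381
endloop
endfacet
facet normal 0.065 0.636 -0.769
outer loop
vertex 3.732 0.899 1.37
vertex 3.292 0.957 1.381
vertex 3.744 2.451 2.656
endloop
endfacet
facet normal -0.128 -0.903 -0.410
outer loop
vertex 3.292 0.957 1.381
vertex 3.496 0.709 1.864
vertex 2.971 0.869 1.675
endloop
endfacet
facet normal -0.620 0.609 -0.494
outer loop
vertex 3.292 0.957 1.381
vertex 2.971 0.869 1.675
vertex 3.744 2.451 2.656
endloop
endfacet
facet normal -0.128 -0.903 -0.410
outer loop
vertex 2.971 0.869 1.675
vertex 3.496 0.709 1.864
vertex 2.958 0.687 2.08
endloop
endfacet
facet normal -0.921 0.366 0.135
outer loop
vertex 2.971 0.869 1.675
vertex 2.958 0.687 2.08
vertex 3.744 2.451 2.656
endloop
endfacet
facet normal -0.128 -0.903 -0.410
outer loop
vertex 2.958 0.687 2.08
vertex 3.496 0.709 1.864
vertex 3.259 0.518 2.358
endloop
endfacet
facet normal -0.662 0.051 0.748
outer loop
vertex 2.958 0.687 2.08
vertex 3.259 0.518 2.358
vertex 3.744 2.451 2.656
endloop
endfacet
facet normal -0.129 -0.902 -0.411
outer loop
vertex 3.259 0.518 2.358
vertex 3.496 0.709 1.864
vertex 3.699 0.46 2.347
endloop
endfacet
facet normal 0.004 -0.153 0.988
outer loop
vertex 3.259 0.518 2.358
vertex 3.699 0.46 2.347
vertex 3.744 2.451 2.656
endloop
endfacet
facet normal -0.208 0.046 -0.977
outer loop
vertex 0.763 1.065 -3.94
vertex 0.167 1.064 -3.813
vertex 0.591 1.496 -3.883
endloop
endfacet
facet normal 0.921 0.343 0.185
outer loop
vertex 0.763 1.065 -3.94
vertex 0.591 1.496 -3.883
vertex 0.473 0.996 -2.367
endloop
endfacet
facet normal -0.207 0.045 -0.977
outer loop
vertex 0.591 1.496 -3.883
vertex 0.167 1.064 -3.813
vertex 0.171 1.673 -3.786
endloop
endfacet
facet normal 0.429 0.847 0.313
outer loop
vertex 0.591 1.496 -3.883
vertex 0.171 1.673 -3.786
vertex 0.473 0.996 -2.367
endloop
endfacet
facet normal -0.208 0.045 -0.977
outer loop
vertex 0.171 1.673 -3.786
vertex 0.167 1.064 -3.813
vertex -0.253 1.493 -3.704
endloop
endfacet
facet normal -0.270 0.845 0.461
outer loop
vertex 0.171 1.673 -3.786
vertex -0.253 1.493 -3.704
vertex 0.473 0.996 -2.367
endloop
endfacet
facet normal -0.206 0.046 -0.977
outer loop
vertex -0.253 1.493 -3.704
vertex 0.167 1.064 -3.813
vertex -0.43 1.062 -3.687
endloop
endfacet
facet normal -0.769 0.337 0.543
outer loop
vertex -0.253 1.493 -3.704
vertex -0.43 1.062 -3.687
vertex 0.473 0.996 -2.367
endloop
endfacet
facet normal -0.206 0.045 -0.977
outer loop
vertex -0.43 1.062 -3.687
vertex 0.167 1.064 -3.813
vertex -0.258 0.631 -3.743
endloop
endfacet
facet normal -0.774 -0.375 0.511
outer loop
vertex -0.43 1.062 -3.687
vertex -0.258 0.631 -3.743
vertex 0.473 0.996 -2.367
endloop
endfacet
facet normal -0.208 0.046 -0.977
outer loop
vertex -0.258 0.631 -3.743
vertex 0.167 1.064 -3.813
vertex 0.163 0.454 -3.841
endloop
endfacet
facet normal -0.281 -0.880 0.383
outer loop
vertex -0.258 0.631 -3.743
vertex 0.163 0.454 -3.841
vertex 0.473 0.996 -2.367
endloop
endfacet
facet normal -0.207 0.046 -0.977
outer loop
vertex 0.163 0.454 -3.841
vertex 0.167 1.064 -3.813
vertex 0.586 0.634 -3.922
endloop
endfacet
facet normal 0.418 -0.877 0.235
outer loop
vertex 0.163 0.454 -3.841
vertex 0.586 0.634 -3.922
vertex 0.473 0.996 -2.367
endloop
endfacet
facet normal -0.208 0.045 -0.977
outer loop
vertex 0.586 0.634 -3.922
vertex 0.167 1.064 -3.813
vertex 0.763 1.065 -3.94
endloop
endfacet
facet normal 0.916 -0.370 0.153
outer loop
vertex 0.586 0.634 -3.922
vertex 0.763 1.065 -3.94
vertex 0.473 0.996 -2.367
endloop
endfacet

endsolid


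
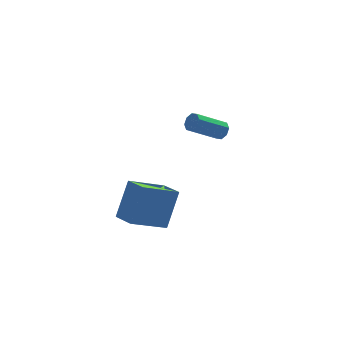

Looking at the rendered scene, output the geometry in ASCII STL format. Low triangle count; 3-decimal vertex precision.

solid 
facet normal 0.813 -0.049 -0.580
outer loop
vertex 4.95 2.595 -1.036
vertex 4.648 2.527 -1.454
vertex 4.848 2.939 -1.208
endloop
endfacet
facet normal 0.522 0.500 0.691
outer loop
vertex 4.95 2.595 -1.036
vertex 4.848 2.939 -1.208
vertex 3.454 2.682 0.032
endloop
endfacet
facet normal 0.522 0.501 0.690
outer loop
vertex 3.454 2.682 0.032
vertex 4.848 2.939 -1.208
vertex 3.351 3.026 -0.14
endloop
endfacet
facet normal -0.813 0.046 0.580
outer loop
vertex 3.454 2.682 0.032
vertex 3.351 3.026 -0.14
vertex 3.152 2.613 -0.386
endloop
endfacet
facet normal 0.812 -0.046 -0.582
outer loop
vertex 4.848 2.939 -1.208
vertex 4.648 2.527 -1.454
vertex 4.628 3.042 -1.523
endloop
endfacet
facet normal 0.188 0.965 0.184
outer loop
vertex 4.848 2.939 -1.208
vertex 4.628 3.042 -1.523
vertex 3.351 3.026 -0.14
endloop
endfacet
facet normal 0.186 0.965 0.183
outer loop
vertex 3.351 3.026 -0.14
vertex 4.628 3.042 -1.523
vertex 3.132 3.128 -0.456
endloop
endfacet
facet normal -0.814 0.047 0.579
outer loop
vertex 3.351 3.026 -0.14
vertex 3.132 3.128 -0.456
vertex 3.152 2.613 -0.386
endloop
endfacet
facet normal 0.813 -0.046 -0.581
outer loop
vertex 4.628 3.042 -1.523
vertex 4.648 2.527 -1.454
vertex 4.42 2.843 -1.798
endloop
endfacet
facet normal -0.258 0.865 -0.431
outer loop
vertex 4.628 3.042 -1.523
vertex 4.42 2.843 -1.798
vertex 3.132 3.128 -0.456
endloop
endfacet
facet normal -0.258 0.865 -0.431
outer loop
vertex 3.132 3.128 -0.456
vertex 4.42 2.843 -1.798
vertex 2.924 2.929 -0.731
endloop
endfacet
facet normal -0.813 0.047 0.581
outer loop
vertex 3.132 3.128 -0.456
vertex 2.924 2.929 -0.731
vertex 3.152 2.613 -0.386
endloop
endfacet
facet normal 0.813 -0.045 -0.580
outer loop
vertex 4.42 2.843 -1.798
vertex 4.648 2.527 -1.454
vertex 4.346 2.458 -1.872
endloop
endfacet
facet normal -0.551 0.258 -0.793
outer loop
vertex 4.42 2.843 -1.798
vertex 4.346 2.458 -1.872
vertex 2.924 2.929 -0.731
endloop
endfacet
facet normal -0.552 0.257 -0.794
outer loop
vertex 2.924 2.929 -0.731
vertex 4.346 2.458 -1.872
vertex 2.85 2.545 -0.804
endloop
endfacet
facet normal -0.813 0.046 0.580
outer loop
vertex 2.924 2.929 -0.731
vertex 2.85 2.545 -0.804
vertex 3.152 2.613 -0.386
endloop
endfacet
facet normal 0.813 -0.046 -0.580
outer loop
vertex 4.346 2.458 -1.872
vertex 4.648 2.527 -1.454
vertex 4.449 2.114 -1.7
endloop
endfacet
facet normal -0.522 -0.501 -0.690
outer loop
vertex 4.346 2.458 -1.872
vertex 4.449 2.114 -1.7
vertex 2.85 2.545 -0.804
endloop
endfacet
facet normal -0.522 -0.500 -0.691
outer loop
vertex 2.85 2.545 -0.804
vertex 4.449 2.114 -1.7
vertex 2.952 2.201 -0.632
endloop
endfacet
facet normal -0.813 0.049 0.580
outer loop
vertex 2.85 2.545 -0.804
vertex 2.952 2.201 -0.632
vertex 3.152 2.613 -0.386
endloop
endfacet
facet normal 0.814 -0.047 -0.579
outer loop
vertex 4.449 2.114 -1.7
vertex 4.648 2.527 -1.454
vertex 4.668 2.012 -1.384
endloop
endfacet
facet normal -0.186 -0.965 -0.182
outer loop
vertex 4.449 2.114 -1.7
vertex 4.668 2.012 -1.384
vertex 2.952 2.201 -0.632
endloop
endfacet
facet normal -0.187 -0.965 -0.185
outer loop
vertex 2.952 2.201 -0.632
vertex 4.668 2.012 -1.384
vertex 3.172 2.098 -0.317
endloop
endfacet
facet normal -0.812 0.046 0.582
outer loop
vertex 2.952 2.201 -0.632
vertex 3.172 2.098 -0.317
vertex 3.152 2.613 -0.386
endloop
endfacet
facet normal 0.813 -0.047 -0.581
outer loop
vertex 4.668 2.012 -1.384
vertex 4.648 2.527 -1.454
vertex 4.876 2.211 -1.109
endloop
endfacet
facet normal 0.258 -0.865 0.431
outer loop
vertex 4.668 2.012 -1.384
vertex 4.876 2.211 -1.109
vertex 3.172 2.098 -0.317
endloop
endfacet
facet normal 0.258 -0.865 0.431
outer loop
vertex 3.172 2.098 -0.317
vertex 4.876 2.211 -1.109
vertex 3.38 2.297 -0.042
endloop
endfacet
facet normal -0.813 0.046 0.581
outer loop
vertex 3.172 2.098 -0.317
vertex 3.38 2.297 -0.042
vertex 3.152 2.613 -0.386
endloop
endfacet
facet normal 0.813 -0.046 -0.580
outer loop
vertex 4.876 2.211 -1.109
vertex 4.648 2.527 -1.454
vertex 4.95 2.595 -1.036
endloop
endfacet
facet normal 0.551 -0.257 0.794
outer loop
vertex 4.876 2.211 -1.109
vertex 4.95 2.595 -1.036
vertex 3.38 2.297 -0.042
endloop
endfacet
facet normal 0.551 -0.258 0.793
outer loop
vertex 3.38 2.297 -0.042
vertex 4.95 2.595 -1.036
vertex 3.454 2.682 0.032
endloop
endfacet
facet normal -0.813 0.045 0.580
outer loop
vertex 3.38 2.297 -0.042
vertex 3.454 2.682 0.032
vertex 3.152 2.613 -0.386
endloop
endfacet
facet normal -0.456 -0.357 -0.815
outer loop
vertex -0.606 -3.093 -2.032
vertex -2.319 -3.126 -1.06
vertex -0.83 -1.991 -2.39
endloop
endfacet
facet normal 0.870 0.016 -0.493
outer loop
vertex 0.059 -1.294 -0.8
vertex -0.606 -3.093 -2.032
vertex -0.83 -1.991 -2.39
endloop
endfacet
facet normal -0.456 -0.357 -0.815
outer loop
vertex -0.83 -1.991 -2.39
vertex -2.319 -3.126 -1.06
vertex -2.543 -2.024 -1.417
endloop
endfacet
facet normal -0.190 0.934 -0.303
outer loop
vertex -2.543 -2.024 -1.417
vertex 0.059 -1.294 -0.8
vertex -0.83 -1.991 -2.39
endloop
endfacet
facet normal 0.190 -0.934 0.303
outer loop
vertex -0.606 -3.093 -2.032
vertex -1.43 -2.429 0.53
vertex -2.319 -3.126 -1.06
endloop
endfacet
facet normal 0.869 0.017 -0.494
outer loop
vertex 0.283 -2.396 -0.443
vertex -0.606 -3.093 -2.032
vertex 0.059 -1.294 -0.8
endloop
endfacet
facet normal 0.190 -0.934 0.303
outer loop
vertex 0.283 -2.396 -0.443
vertex -1.43 -2.429 0.53
vertex -0.606 -3.093 -2.032
endloop
endfacet
facet normal -0.870 -0.017 0.494
outer loop
vertex -2.319 -3.126 -1.06
vertex -1.43 -2.429 0.53
vertex -2.543 -2.024 -1.417
endloop
endfacet
facet normal -0.190 0.934 -0.303
outer loop
vertex -1.654 -1.327 0.172
vertex 0.059 -1.294 -0.8
vertex -2.543 -2.024 -1.417
endloop
endfacet
facet normal -0.870 -0.016 0.494
outer loop
vertex -2.543 -2.024 -1.417
vertex -1.43 -2.429 0.53
vertex -1.654 -1.327 0.172
endloop
endfacet
facet normal 0.456 0.357 0.815
outer loop
vertex -1.654 -1.327 0.172
vertex 0.283 -2.396 -0.443
vertex 0.059 -1.294 -0.8
endloop
endfacet
facet normal 0.456 0.357 0.815
outer loop
vertex -1.43 -2.429 0.53
vertex 0.283 -2.396 -0.443
vertex -1.654 -1.327 0.172
endloop
endfacet

endsolid


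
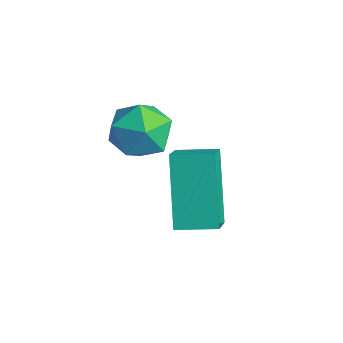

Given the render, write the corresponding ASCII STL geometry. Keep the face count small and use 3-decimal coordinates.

solid 
facet normal -0.556 -0.823 -0.118
outer loop
vertex -0.091 -3.99 -1.257
vertex -1.213 -3.485 0.518
vertex -0.779 -3.44 -1.848
endloop
endfacet
facet normal 0.520 -0.233 -0.822
outer loop
vertex -0.167 -2.535 -1.718
vertex -0.091 -3.99 -1.257
vertex -0.779 -3.44 -1.848
endloop
endfacet
facet normal -0.557 -0.822 -0.118
outer loop
vertex -0.779 -3.44 -1.848
vertex -1.213 -3.485 0.518
vertex -1.901 -2.935 -0.072
endloop
endfacet
facet normal -0.649 0.519 -0.557
outer loop
vertex -1.901 -2.935 -0.072
vertex -0.167 -2.535 -1.718
vertex -0.779 -3.44 -1.848
endloop
endfacet
facet normal 0.648 -0.519 0.557
outer loop
vertex -0.091 -3.99 -1.257
vertex -0.601 -2.58 0.648
vertex -1.213 -3.485 0.518
endloop
endfacet
facet normal 0.519 -0.234 -0.822
outer loop
vertex 0.521 -3.085 -1.128
vertex -0.091 -3.99 -1.257
vertex -0.167 -2.535 -1.718
endloop
endfacet
facet normal 0.649 -0.518 0.557
outer loop
vertex 0.521 -3.085 -1.128
vertex -0.601 -2.58 0.648
vertex -0.091 -3.99 -1.257
endloop
endfacet
facet normal -0.519 0.233 0.822
outer loop
vertex -1.213 -3.485 0.518
vertex -0.601 -2.58 0.648
vertex -1.901 -2.935 -0.072
endloop
endfacet
facet normal -0.649 0.518 -0.557
outer loop
vertex -1.289 -2.03 0.057
vertex -0.167 -2.535 -1.718
vertex -1.901 -2.935 -0.072
endloop
endfacet
facet normal -0.519 0.234 0.822
outer loop
vertex -1.901 -2.935 -0.072
vertex -0.601 -2.58 0.648
vertex -1.289 -2.03 0.057
endloop
endfacet
facet normal 0.556 0.822 0.118
outer loop
vertex -1.289 -2.03 0.057
vertex 0.521 -3.085 -1.128
vertex -0.167 -2.535 -1.718
endloop
endfacet
facet normal 0.556 0.823 0.118
outer loop
vertex -0.601 -2.58 0.648
vertex 0.521 -3.085 -1.128
vertex -1.289 -2.03 0.057
endloop
endfacet
facet normal -0.025 0.992 0.121
outer loop
vertex -2.703 -2.682 -0.186
vertex -3.279 -2.785 0.545
vertex -2.352 -2.778 0.676
endloop
endfacet
facet normal 0.598 0.786 -0.156
outer loop
vertex -2.703 -2.682 -0.186
vertex -2.352 -2.778 0.676
vertex -1.954 -3.224 -0.043
endloop
endfacet
facet normal 0.465 0.441 -0.768
outer loop
vertex -2.703 -2.682 -0.186
vertex -1.954 -3.224 -0.043
vertex -2.635 -3.508 -0.619
endloop
endfacet
facet normal -0.241 0.435 -0.868
outer loop
vertex -2.703 -2.682 -0.186
vertex -2.635 -3.508 -0.619
vertex -3.453 -3.237 -0.256
endloop
endfacet
facet normal -0.544 0.776 -0.320
outer loop
vertex -2.703 -2.682 -0.186
vertex -3.453 -3.237 -0.256
vertex -3.279 -2.785 0.545
endloop
endfacet
facet normal 0.899 0.323 0.297
outer loop
vertex -1.954 -3.224 -0.043
vertex -2.352 -2.778 0.676
vertex -2.067 -3.663 0.776
endloop
endfacet
facet normal -0.110 0.658 0.745
outer loop
vertex -2.352 -2.778 0.676
vertex -3.279 -2.785 0.545
vertex -2.885 -3.392 1.139
endloop
endfacet
facet normal -0.951 0.307 0.033
outer loop
vertex -3.279 -2.785 0.545
vertex -3.453 -3.237 -0.256
vertex -3.566 -3.676 0.563
endloop
endfacet
facet normal -0.460 -0.245 -0.854
outer loop
vertex -3.453 -3.237 -0.256
vertex -2.635 -3.508 -0.619
vertex -3.168 -4.122 -0.156
endloop
endfacet
facet normal 0.683 -0.234 -0.692
outer loop
vertex -2.635 -3.508 -0.619
vertex -1.954 -3.224 -0.043
vertex -2.241 -4.115 -0.025
endloop
endfacet
facet normal 0.241 -0.435 0.868
outer loop
vertex -2.817 -4.218 0.706
vertex -2.067 -3.663 0.776
vertex -2.885 -3.392 1.139
endloop
endfacet
facet normal -0.465 -0.441 0.768
outer loop
vertex -2.817 -4.218 0.706
vertex -2.885 -3.392 1.139
vertex -3.566 -3.676 0.563
endloop
endfacet
facet normal -0.598 -0.786 0.156
outer loop
vertex -2.817 -4.218 0.706
vertex -3.566 -3.676 0.563
vertex -3.168 -4.122 -0.156
endloop
endfacet
facet normal 0.025 -0.992 -0.121
outer loop
vertex -2.817 -4.218 0.706
vertex -3.168 -4.122 -0.156
vertex -2.241 -4.115 -0.025
endloop
endfacet
facet normal 0.544 -0.776 0.320
outer loop
vertex -2.817 -4.218 0.706
vertex -2.241 -4.115 -0.025
vertex -2.067 -3.663 0.776
endloop
endfacet
facet normal 0.460 0.245 0.854
outer loop
vertex -2.885 -3.392 1.139
vertex -2.067 -3.663 0.776
vertex -2.352 -2.778 0.676
endloop
endfacet
facet normal -0.683 0.234 0.692
outer loop
vertex -3.566 -3.676 0.563
vertex -2.885 -3.392 1.139
vertex -3.279 -2.785 0.545
endloop
endfacet
facet normal -0.899 -0.323 -0.297
outer loop
vertex -3.168 -4.122 -0.156
vertex -3.566 -3.676 0.563
vertex -3.453 -3.237 -0.256
endloop
endfacet
facet normal 0.110 -0.658 -0.745
outer loop
vertex -2.241 -4.115 -0.025
vertex -3.168 -4.122 -0.156
vertex -2.635 -3.508 -0.619
endloop
endfacet
facet normal 0.951 -0.307 -0.033
outer loop
vertex -2.067 -3.663 0.776
vertex -2.241 -4.115 -0.025
vertex -1.954 -3.224 -0.043
endloop
endfacet

endsolid


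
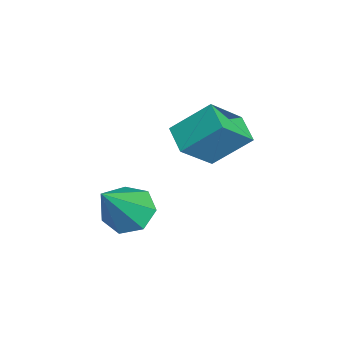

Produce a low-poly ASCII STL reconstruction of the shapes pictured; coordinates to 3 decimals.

solid 
facet normal -0.917 -0.218 0.333
outer loop
vertex -2.829 -0.144 0.675
vertex -3.436 0.806 -0.374
vertex -2.914 -1.278 -0.303
endloop
endfacet
facet normal 0.394 -0.617 0.681
outer loop
vertex -2.024 -1.066 -0.626
vertex -2.829 -0.144 0.675
vertex -2.914 -1.278 -0.303
endloop
endfacet
facet normal -0.917 -0.218 0.333
outer loop
vertex -2.914 -1.278 -0.303
vertex -3.436 0.806 -0.374
vertex -3.521 -0.328 -1.352
endloop
endfacet
facet normal -0.057 -0.756 -0.652
outer loop
vertex -3.521 -0.328 -1.352
vertex -2.024 -1.066 -0.626
vertex -2.914 -1.278 -0.303
endloop
endfacet
facet normal 0.057 0.756 0.652
outer loop
vertex -2.829 -0.144 0.675
vertex -2.546 1.018 -0.697
vertex -3.436 0.806 -0.374
endloop
endfacet
facet normal 0.394 -0.617 0.681
outer loop
vertex -1.939 0.068 0.352
vertex -2.829 -0.144 0.675
vertex -2.024 -1.066 -0.626
endloop
endfacet
facet normal 0.057 0.756 0.652
outer loop
vertex -1.939 0.068 0.352
vertex -2.546 1.018 -0.697
vertex -2.829 -0.144 0.675
endloop
endfacet
facet normal -0.394 0.617 -0.681
outer loop
vertex -3.436 0.806 -0.374
vertex -2.546 1.018 -0.697
vertex -3.521 -0.328 -1.352
endloop
endfacet
facet normal -0.057 -0.756 -0.652
outer loop
vertex -2.631 -0.116 -1.675
vertex -2.024 -1.066 -0.626
vertex -3.521 -0.328 -1.352
endloop
endfacet
facet normal -0.394 0.617 -0.681
outer loop
vertex -3.521 -0.328 -1.352
vertex -2.546 1.018 -0.697
vertex -2.631 -0.116 -1.675
endloop
endfacet
facet normal 0.917 0.218 -0.333
outer loop
vertex -2.631 -0.116 -1.675
vertex -1.939 0.068 0.352
vertex -2.024 -1.066 -0.626
endloop
endfacet
facet normal 0.917 0.218 -0.333
outer loop
vertex -2.546 1.018 -0.697
vertex -1.939 0.068 0.352
vertex -2.631 -0.116 -1.675
endloop
endfacet
facet normal -0.503 0.390 -0.771
outer loop
vertex -1.851 -2.102 -3.694
vertex -2.557 -2.462 -3.415
vertex -2.249 -1.702 -3.232
endloop
endfacet
facet normal 0.801 0.563 0.203
outer loop
vertex -1.851 -2.102 -3.694
vertex -2.249 -1.702 -3.232
vertex -1.503 -3.278 -1.805
endloop
endfacet
facet normal -0.505 0.390 -0.770
outer loop
vertex -2.249 -1.702 -3.232
vertex -2.557 -2.462 -3.415
vertex -2.878 -1.875 -2.907
endloop
endfacet
facet normal 0.164 0.704 0.691
outer loop
vertex -2.249 -1.702 -3.232
vertex -2.878 -1.875 -2.907
vertex -1.503 -3.278 -1.805
endloop
endfacet
facet normal -0.504 0.391 -0.770
outer loop
vertex -2.878 -1.875 -2.907
vertex -2.557 -2.462 -3.415
vertex -3.266 -2.49 -2.965
endloop
endfacet
facet normal -0.468 0.215 0.857
outer loop
vertex -2.878 -1.875 -2.907
vertex -3.266 -2.49 -2.965
vertex -1.503 -3.278 -1.805
endloop
endfacet
facet normal -0.504 0.391 -0.770
outer loop
vertex -3.266 -2.49 -2.965
vertex -2.557 -2.462 -3.415
vertex -3.12 -3.083 -3.362
endloop
endfacet
facet normal -0.618 -0.537 0.575
outer loop
vertex -3.266 -2.49 -2.965
vertex -3.12 -3.083 -3.362
vertex -1.503 -3.278 -1.805
endloop
endfacet
facet normal -0.503 0.391 -0.771
outer loop
vertex -3.12 -3.083 -3.362
vertex -2.557 -2.462 -3.415
vertex -2.55 -3.209 -3.798
endloop
endfacet
facet normal -0.174 -0.983 0.057
outer loop
vertex -3.12 -3.083 -3.362
vertex -2.55 -3.209 -3.798
vertex -1.503 -3.278 -1.805
endloop
endfacet
facet normal -0.503 0.391 -0.771
outer loop
vertex -2.55 -3.209 -3.798
vertex -2.557 -2.462 -3.415
vertex -1.985 -2.773 -3.946
endloop
endfacet
facet normal 0.530 -0.791 -0.306
outer loop
vertex -2.55 -3.209 -3.798
vertex -1.985 -2.773 -3.946
vertex -1.503 -3.278 -1.805
endloop
endfacet
facet normal -0.504 0.390 -0.771
outer loop
vertex -1.985 -2.773 -3.946
vertex -2.557 -2.462 -3.415
vertex -1.851 -2.102 -3.694
endloop
endfacet
facet normal 0.965 -0.102 -0.241
outer loop
vertex -1.985 -2.773 -3.946
vertex -1.851 -2.102 -3.694
vertex -1.503 -3.278 -1.805
endloop
endfacet

endsolid


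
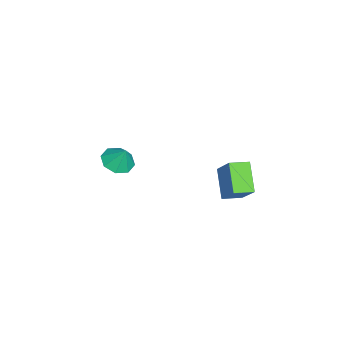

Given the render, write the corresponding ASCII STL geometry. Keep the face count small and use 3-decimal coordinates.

solid 
facet normal -0.251 -0.397 -0.883
outer loop
vertex -0.588 -3.062 -4.163
vertex -1.148 -3.701 -3.716
vertex -1.276 -2.82 -4.076
endloop
endfacet
facet normal 0.344 0.929 0.135
outer loop
vertex -0.588 -3.062 -4.163
vertex -1.276 -2.82 -4.076
vertex -0.832 -3.199 -2.604
endloop
endfacet
facet normal -0.250 -0.397 -0.883
outer loop
vertex -1.276 -2.82 -4.076
vertex -1.148 -3.701 -3.716
vertex -1.889 -3.094 -3.779
endloop
endfacet
facet normal -0.257 0.914 0.313
outer loop
vertex -1.276 -2.82 -4.076
vertex -1.889 -3.094 -3.779
vertex -0.832 -3.199 -2.604
endloop
endfacet
facet normal -0.250 -0.397 -0.883
outer loop
vertex -1.889 -3.094 -3.779
vertex -1.148 -3.701 -3.716
vertex -2.068 -3.724 -3.445
endloop
endfacet
facet normal -0.622 0.497 0.604
outer loop
vertex -1.889 -3.094 -3.779
vertex -2.068 -3.724 -3.445
vertex -0.832 -3.199 -2.604
endloop
endfacet
facet normal -0.250 -0.399 -0.882
outer loop
vertex -2.068 -3.724 -3.445
vertex -1.148 -3.701 -3.716
vertex -1.708 -4.339 -3.269
endloop
endfacet
facet normal -0.539 -0.075 0.839
outer loop
vertex -2.068 -3.724 -3.445
vertex -1.708 -4.339 -3.269
vertex -0.832 -3.199 -2.604
endloop
endfacet
facet normal -0.251 -0.398 -0.882
outer loop
vertex -1.708 -4.339 -3.269
vertex -1.148 -3.701 -3.716
vertex -1.019 -4.581 -3.356
endloop
endfacet
facet normal -0.054 -0.472 0.880
outer loop
vertex -1.708 -4.339 -3.269
vertex -1.019 -4.581 -3.356
vertex -0.832 -3.199 -2.604
endloop
endfacet
facet normal -0.250 -0.398 -0.883
outer loop
vertex -1.019 -4.581 -3.356
vertex -1.148 -3.701 -3.716
vertex -0.406 -4.307 -3.653
endloop
endfacet
facet normal 0.545 -0.456 0.703
outer loop
vertex -1.019 -4.581 -3.356
vertex -0.406 -4.307 -3.653
vertex -0.832 -3.199 -2.604
endloop
endfacet
facet normal -0.250 -0.398 -0.883
outer loop
vertex -0.406 -4.307 -3.653
vertex -1.148 -3.701 -3.716
vertex -0.227 -3.677 -3.988
endloop
endfacet
facet normal 0.910 -0.040 0.412
outer loop
vertex -0.406 -4.307 -3.653
vertex -0.227 -3.677 -3.988
vertex -0.832 -3.199 -2.604
endloop
endfacet
facet normal -0.250 -0.398 -0.883
outer loop
vertex -0.227 -3.677 -3.988
vertex -1.148 -3.701 -3.716
vertex -0.588 -3.062 -4.163
endloop
endfacet
facet normal 0.826 0.535 0.176
outer loop
vertex -0.227 -3.677 -3.988
vertex -0.588 -3.062 -4.163
vertex -0.832 -3.199 -2.604
endloop
endfacet
facet normal -0.728 -0.216 0.650
outer loop
vertex 2.647 2.531 -0.083
vertex 2.218 3.521 -0.234
vertex 1.536 1.825 -1.562
endloop
endfacet
facet normal 0.394 -0.909 0.138
outer loop
vertex 2.862 2.219 -2.746
vertex 2.647 2.531 -0.083
vertex 1.536 1.825 -1.562
endloop
endfacet
facet normal -0.728 -0.216 0.650
outer loop
vertex 1.536 1.825 -1.562
vertex 2.218 3.521 -0.234
vertex 1.107 2.815 -1.713
endloop
endfacet
facet normal -0.561 -0.357 -0.747
outer loop
vertex 1.107 2.815 -1.713
vertex 2.862 2.219 -2.746
vertex 1.536 1.825 -1.562
endloop
endfacet
facet normal 0.561 0.357 0.747
outer loop
vertex 2.647 2.531 -0.083
vertex 3.544 3.915 -1.418
vertex 2.218 3.521 -0.234
endloop
endfacet
facet normal 0.394 -0.909 0.138
outer loop
vertex 3.973 2.925 -1.267
vertex 2.647 2.531 -0.083
vertex 2.862 2.219 -2.746
endloop
endfacet
facet normal 0.561 0.357 0.747
outer loop
vertex 3.973 2.925 -1.267
vertex 3.544 3.915 -1.418
vertex 2.647 2.531 -0.083
endloop
endfacet
facet normal -0.394 0.909 -0.138
outer loop
vertex 2.218 3.521 -0.234
vertex 3.544 3.915 -1.418
vertex 1.107 2.815 -1.713
endloop
endfacet
facet normal -0.561 -0.357 -0.747
outer loop
vertex 2.433 3.209 -2.897
vertex 2.862 2.219 -2.746
vertex 1.107 2.815 -1.713
endloop
endfacet
facet normal -0.394 0.909 -0.138
outer loop
vertex 1.107 2.815 -1.713
vertex 3.544 3.915 -1.418
vertex 2.433 3.209 -2.897
endloop
endfacet
facet normal 0.728 0.216 -0.650
outer loop
vertex 2.433 3.209 -2.897
vertex 3.973 2.925 -1.267
vertex 2.862 2.219 -2.746
endloop
endfacet
facet normal 0.728 0.216 -0.650
outer loop
vertex 3.544 3.915 -1.418
vertex 3.973 2.925 -1.267
vertex 2.433 3.209 -2.897
endloop
endfacet

endsolid


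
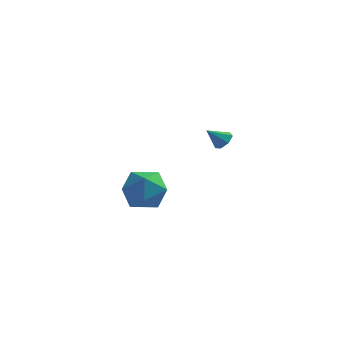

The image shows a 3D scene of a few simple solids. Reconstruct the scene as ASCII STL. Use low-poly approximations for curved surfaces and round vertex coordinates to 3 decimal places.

solid 
facet normal 0.598 0.454 -0.660
outer loop
vertex 1.597 2.535 -0.925
vertex 1.134 2.571 -1.32
vertex 1.302 2.972 -0.892
endloop
endfacet
facet normal 0.261 0.103 0.960
outer loop
vertex 1.597 2.535 -0.925
vertex 1.302 2.972 -0.892
vertex 0.446 2.049 -0.56
endloop
endfacet
facet normal 0.597 0.455 -0.661
outer loop
vertex 1.302 2.972 -0.892
vertex 1.134 2.571 -1.32
vertex 0.879 3.108 -1.181
endloop
endfacet
facet normal -0.328 0.574 0.750
outer loop
vertex 1.302 2.972 -0.892
vertex 0.879 3.108 -1.181
vertex 0.446 2.049 -0.56
endloop
endfacet
facet normal 0.597 0.455 -0.661
outer loop
vertex 0.879 3.108 -1.181
vertex 1.134 2.571 -1.32
vertex 0.648 2.84 -1.574
endloop
endfacet
facet normal -0.864 0.465 0.191
outer loop
vertex 0.879 3.108 -1.181
vertex 0.648 2.84 -1.574
vertex 0.446 2.049 -0.56
endloop
endfacet
facet normal 0.597 0.455 -0.661
outer loop
vertex 0.648 2.84 -1.574
vertex 1.134 2.571 -1.32
vertex 0.783 2.369 -1.776
endloop
endfacet
facet normal -0.944 -0.142 -0.299
outer loop
vertex 0.648 2.84 -1.574
vertex 0.783 2.369 -1.776
vertex 0.446 2.049 -0.56
endloop
endfacet
facet normal 0.597 0.454 -0.661
outer loop
vertex 0.783 2.369 -1.776
vertex 1.134 2.571 -1.32
vertex 1.181 2.051 -1.635
endloop
endfacet
facet normal -0.507 -0.789 -0.348
outer loop
vertex 0.783 2.369 -1.776
vertex 1.181 2.051 -1.635
vertex 0.446 2.049 -0.56
endloop
endfacet
facet normal 0.597 0.454 -0.661
outer loop
vertex 1.181 2.051 -1.635
vertex 1.134 2.571 -1.32
vertex 1.544 2.125 -1.256
endloop
endfacet
facet normal 0.119 -0.990 0.079
outer loop
vertex 1.181 2.051 -1.635
vertex 1.544 2.125 -1.256
vertex 0.446 2.049 -0.56
endloop
endfacet
facet normal 0.598 0.455 -0.660
outer loop
vertex 1.544 2.125 -1.256
vertex 1.134 2.571 -1.32
vertex 1.597 2.535 -0.925
endloop
endfacet
facet normal 0.460 -0.593 0.661
outer loop
vertex 1.544 2.125 -1.256
vertex 1.597 2.535 -0.925
vertex 0.446 2.049 -0.56
endloop
endfacet
facet normal -0.819 0.479 0.316
outer loop
vertex -0.822 -2.483 -2.328
vertex -1.531 -3.435 -2.722
vertex -1.08 -3.433 -1.555
endloop
endfacet
facet normal -0.254 0.651 0.715
outer loop
vertex -0.822 -2.483 -2.328
vertex -1.08 -3.433 -1.555
vertex 0.073 -2.948 -1.587
endloop
endfacet
facet normal 0.245 0.927 0.285
outer loop
vertex -0.822 -2.483 -2.328
vertex 0.073 -2.948 -1.587
vertex 0.334 -2.651 -2.775
endloop
endfacet
facet normal -0.012 0.925 -0.380
outer loop
vertex -0.822 -2.483 -2.328
vertex 0.334 -2.651 -2.775
vertex -0.657 -2.952 -3.476
endloop
endfacet
facet normal -0.670 0.649 -0.361
outer loop
vertex -0.822 -2.483 -2.328
vertex -0.657 -2.952 -3.476
vertex -1.531 -3.435 -2.722
endloop
endfacet
facet normal 0.007 0.050 0.999
outer loop
vertex 0.073 -2.948 -1.587
vertex -1.08 -3.433 -1.555
vertex -0.083 -4.188 -1.524
endloop
endfacet
facet normal -0.908 -0.228 0.351
outer loop
vertex -1.08 -3.433 -1.555
vertex -1.531 -3.435 -2.722
vertex -1.074 -4.489 -2.225
endloop
endfacet
facet normal -0.667 0.046 -0.744
outer loop
vertex -1.531 -3.435 -2.722
vertex -0.657 -2.952 -3.476
vertex -0.813 -4.192 -3.413
endloop
endfacet
facet normal 0.398 0.493 -0.774
outer loop
vertex -0.657 -2.952 -3.476
vertex 0.334 -2.651 -2.775
vertex 0.34 -3.707 -3.445
endloop
endfacet
facet normal 0.814 0.496 0.303
outer loop
vertex 0.334 -2.651 -2.775
vertex 0.073 -2.948 -1.587
vertex 0.791 -3.705 -2.278
endloop
endfacet
facet normal 0.012 -0.925 0.380
outer loop
vertex 0.082 -4.657 -2.672
vertex -0.083 -4.188 -1.524
vertex -1.074 -4.489 -2.225
endloop
endfacet
facet normal -0.245 -0.927 -0.285
outer loop
vertex 0.082 -4.657 -2.672
vertex -1.074 -4.489 -2.225
vertex -0.813 -4.192 -3.413
endloop
endfacet
facet normal 0.254 -0.651 -0.715
outer loop
vertex 0.082 -4.657 -2.672
vertex -0.813 -4.192 -3.413
vertex 0.34 -3.707 -3.445
endloop
endfacet
facet normal 0.819 -0.479 -0.316
outer loop
vertex 0.082 -4.657 -2.672
vertex 0.34 -3.707 -3.445
vertex 0.791 -3.705 -2.278
endloop
endfacet
facet normal 0.670 -0.649 0.361
outer loop
vertex 0.082 -4.657 -2.672
vertex 0.791 -3.705 -2.278
vertex -0.083 -4.188 -1.524
endloop
endfacet
facet normal -0.398 -0.493 0.774
outer loop
vertex -1.074 -4.489 -2.225
vertex -0.083 -4.188 -1.524
vertex -1.08 -3.433 -1.555
endloop
endfacet
facet normal -0.814 -0.496 -0.303
outer loop
vertex -0.813 -4.192 -3.413
vertex -1.074 -4.489 -2.225
vertex -1.531 -3.435 -2.722
endloop
endfacet
facet normal -0.007 -0.050 -0.999
outer loop
vertex 0.34 -3.707 -3.445
vertex -0.813 -4.192 -3.413
vertex -0.657 -2.952 -3.476
endloop
endfacet
facet normal 0.908 0.228 -0.351
outer loop
vertex 0.791 -3.705 -2.278
vertex 0.34 -3.707 -3.445
vertex 0.334 -2.651 -2.775
endloop
endfacet
facet normal 0.667 -0.046 0.744
outer loop
vertex -0.083 -4.188 -1.524
vertex 0.791 -3.705 -2.278
vertex 0.073 -2.948 -1.587
endloop
endfacet

endsolid


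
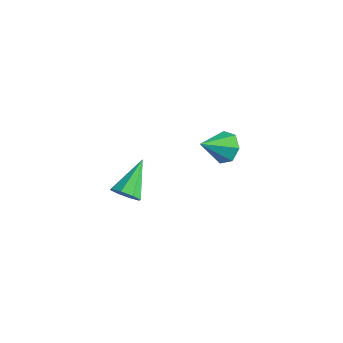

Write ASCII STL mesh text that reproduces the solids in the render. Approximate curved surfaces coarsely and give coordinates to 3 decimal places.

solid 
facet normal 0.213 0.771 -0.600
outer loop
vertex -0.753 4.734 -2.098
vertex -1.577 4.607 -2.554
vertex -1.397 5.149 -1.794
endloop
endfacet
facet normal 0.439 0.024 0.898
outer loop
vertex -0.753 4.734 -2.098
vertex -1.397 5.149 -1.794
vertex -1.963 3.213 -1.466
endloop
endfacet
facet normal 0.213 0.771 -0.600
outer loop
vertex -1.397 5.149 -1.794
vertex -1.577 4.607 -2.554
vertex -2.177 5.156 -2.062
endloop
endfacet
facet normal -0.313 0.247 0.917
outer loop
vertex -1.397 5.149 -1.794
vertex -2.177 5.156 -2.062
vertex -1.963 3.213 -1.466
endloop
endfacet
facet normal 0.213 0.771 -0.600
outer loop
vertex -2.177 5.156 -2.062
vertex -1.577 4.607 -2.554
vertex -2.505 4.75 -2.7
endloop
endfacet
facet normal -0.898 0.036 0.439
outer loop
vertex -2.177 5.156 -2.062
vertex -2.505 4.75 -2.7
vertex -1.963 3.213 -1.466
endloop
endfacet
facet normal 0.213 0.771 -0.600
outer loop
vertex -2.505 4.75 -2.7
vertex -1.577 4.607 -2.554
vertex -2.134 4.236 -3.228
endloop
endfacet
facet normal -0.875 -0.450 -0.177
outer loop
vertex -2.505 4.75 -2.7
vertex -2.134 4.236 -3.228
vertex -1.963 3.213 -1.466
endloop
endfacet
facet normal 0.213 0.771 -0.600
outer loop
vertex -2.134 4.236 -3.228
vertex -1.577 4.607 -2.554
vertex -1.344 4.002 -3.248
endloop
endfacet
facet normal -0.262 -0.845 -0.465
outer loop
vertex -2.134 4.236 -3.228
vertex -1.344 4.002 -3.248
vertex -1.963 3.213 -1.466
endloop
endfacet
facet normal 0.213 0.771 -0.600
outer loop
vertex -1.344 4.002 -3.248
vertex -1.577 4.607 -2.554
vertex -0.729 4.224 -2.745
endloop
endfacet
facet normal 0.480 -0.852 -0.211
outer loop
vertex -1.344 4.002 -3.248
vertex -0.729 4.224 -2.745
vertex -1.963 3.213 -1.466
endloop
endfacet
facet normal 0.213 0.771 -0.600
outer loop
vertex -0.729 4.224 -2.745
vertex -1.577 4.607 -2.554
vertex -0.753 4.734 -2.098
endloop
endfacet
facet normal 0.792 -0.465 0.396
outer loop
vertex -0.729 4.224 -2.745
vertex -0.753 4.734 -2.098
vertex -1.963 3.213 -1.466
endloop
endfacet
facet normal 0.260 -0.818 -0.513
outer loop
vertex -0.982 -1.941 -1.203
vertex -1.429 -2.39 -0.714
vertex -1.559 -2.0 -1.401
endloop
endfacet
facet normal 0.115 0.809 -0.577
outer loop
vertex -0.982 -1.941 -1.203
vertex -1.559 -2.0 -1.401
vertex -1.971 -0.69 0.354
endloop
endfacet
facet normal 0.260 -0.818 -0.513
outer loop
vertex -1.559 -2.0 -1.401
vertex -1.429 -2.39 -0.714
vertex -2.059 -2.288 -1.196
endloop
endfacet
facet normal -0.573 0.587 -0.572
outer loop
vertex -1.559 -2.0 -1.401
vertex -2.059 -2.288 -1.196
vertex -1.971 -0.69 0.354
endloop
endfacet
facet normal 0.261 -0.817 -0.514
outer loop
vertex -2.059 -2.288 -1.196
vertex -1.429 -2.39 -0.714
vertex -2.19 -2.636 -0.71
endloop
endfacet
facet normal -0.974 0.182 -0.132
outer loop
vertex -2.059 -2.288 -1.196
vertex -2.19 -2.636 -0.71
vertex -1.971 -0.69 0.354
endloop
endfacet
facet normal 0.261 -0.817 -0.514
outer loop
vertex -2.19 -2.636 -0.71
vertex -1.429 -2.39 -0.714
vertex -1.875 -2.84 -0.226
endloop
endfacet
facet normal -0.857 -0.169 0.486
outer loop
vertex -2.19 -2.636 -0.71
vertex -1.875 -2.84 -0.226
vertex -1.971 -0.69 0.354
endloop
endfacet
facet normal 0.261 -0.817 -0.514
outer loop
vertex -1.875 -2.84 -0.226
vertex -1.429 -2.39 -0.714
vertex -1.298 -2.78 -0.028
endloop
endfacet
facet normal -0.289 -0.261 0.921
outer loop
vertex -1.875 -2.84 -0.226
vertex -1.298 -2.78 -0.028
vertex -1.971 -0.69 0.354
endloop
endfacet
facet normal 0.261 -0.817 -0.514
outer loop
vertex -1.298 -2.78 -0.028
vertex -1.429 -2.39 -0.714
vertex -0.798 -2.492 -0.232
endloop
endfacet
facet normal 0.397 -0.040 0.917
outer loop
vertex -1.298 -2.78 -0.028
vertex -0.798 -2.492 -0.232
vertex -1.971 -0.69 0.354
endloop
endfacet
facet normal 0.260 -0.817 -0.514
outer loop
vertex -0.798 -2.492 -0.232
vertex -1.429 -2.39 -0.714
vertex -0.667 -2.144 -0.719
endloop
endfacet
facet normal 0.800 0.366 0.476
outer loop
vertex -0.798 -2.492 -0.232
vertex -0.667 -2.144 -0.719
vertex -1.971 -0.69 0.354
endloop
endfacet
facet normal 0.261 -0.818 -0.513
outer loop
vertex -0.667 -2.144 -0.719
vertex -1.429 -2.39 -0.714
vertex -0.982 -1.941 -1.203
endloop
endfacet
facet normal 0.682 0.717 -0.143
outer loop
vertex -0.667 -2.144 -0.719
vertex -0.982 -1.941 -1.203
vertex -1.971 -0.69 0.354
endloop
endfacet

endsolid


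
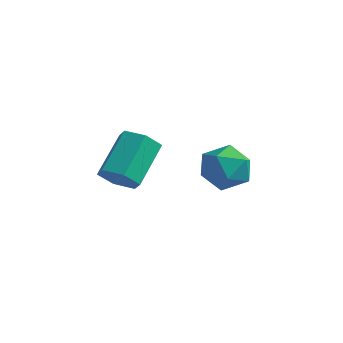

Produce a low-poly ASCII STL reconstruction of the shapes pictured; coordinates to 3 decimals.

solid 
facet normal 0.084 -0.800 -0.595
outer loop
vertex -2.296 2.306 -4.27
vertex -2.669 1.772 -3.605
vertex -3.217 2.182 -4.234
endloop
endfacet
facet normal -0.110 0.586 -0.803
outer loop
vertex -2.296 2.306 -4.27
vertex -3.217 2.182 -4.234
vertex -2.479 4.041 -2.979
endloop
endfacet
facet normal -0.109 0.585 -0.803
outer loop
vertex -2.479 4.041 -2.979
vertex -3.217 2.182 -4.234
vertex -3.4 3.918 -2.944
endloop
endfacet
facet normal -0.084 0.800 0.595
outer loop
vertex -2.479 4.041 -2.979
vertex -3.4 3.918 -2.944
vertex -2.851 3.508 -2.315
endloop
endfacet
facet normal 0.084 -0.800 -0.595
outer loop
vertex -3.217 2.182 -4.234
vertex -2.669 1.772 -3.605
vertex -3.59 1.649 -3.57
endloop
endfacet
facet normal -0.912 0.178 -0.369
outer loop
vertex -3.217 2.182 -4.234
vertex -3.59 1.649 -3.57
vertex -3.4 3.918 -2.944
endloop
endfacet
facet normal -0.913 0.178 -0.368
outer loop
vertex -3.4 3.918 -2.944
vertex -3.59 1.649 -3.57
vertex -3.772 3.384 -2.28
endloop
endfacet
facet normal -0.085 0.799 0.595
outer loop
vertex -3.4 3.918 -2.944
vertex -3.772 3.384 -2.28
vertex -2.851 3.508 -2.315
endloop
endfacet
facet normal 0.084 -0.800 -0.595
outer loop
vertex -3.59 1.649 -3.57
vertex -2.669 1.772 -3.605
vertex -3.041 1.239 -2.941
endloop
endfacet
facet normal -0.803 -0.408 0.435
outer loop
vertex -3.59 1.649 -3.57
vertex -3.041 1.239 -2.941
vertex -3.772 3.384 -2.28
endloop
endfacet
facet normal -0.804 -0.408 0.434
outer loop
vertex -3.772 3.384 -2.28
vertex -3.041 1.239 -2.941
vertex -3.224 2.974 -1.65
endloop
endfacet
facet normal -0.085 0.800 0.594
outer loop
vertex -3.772 3.384 -2.28
vertex -3.224 2.974 -1.65
vertex -2.851 3.508 -2.315
endloop
endfacet
facet normal 0.084 -0.800 -0.595
outer loop
vertex -3.041 1.239 -2.941
vertex -2.669 1.772 -3.605
vertex -2.12 1.362 -2.976
endloop
endfacet
facet normal 0.109 -0.586 0.803
outer loop
vertex -3.041 1.239 -2.941
vertex -2.12 1.362 -2.976
vertex -3.224 2.974 -1.65
endloop
endfacet
facet normal 0.110 -0.585 0.803
outer loop
vertex -3.224 2.974 -1.65
vertex -2.12 1.362 -2.976
vertex -2.303 3.098 -1.686
endloop
endfacet
facet normal -0.084 0.800 0.595
outer loop
vertex -3.224 2.974 -1.65
vertex -2.303 3.098 -1.686
vertex -2.851 3.508 -2.315
endloop
endfacet
facet normal 0.085 -0.799 -0.595
outer loop
vertex -2.12 1.362 -2.976
vertex -2.669 1.772 -3.605
vertex -1.748 1.896 -3.64
endloop
endfacet
facet normal 0.913 -0.178 0.368
outer loop
vertex -2.12 1.362 -2.976
vertex -1.748 1.896 -3.64
vertex -2.303 3.098 -1.686
endloop
endfacet
facet normal 0.912 -0.179 0.369
outer loop
vertex -2.303 3.098 -1.686
vertex -1.748 1.896 -3.64
vertex -1.93 3.631 -2.35
endloop
endfacet
facet normal -0.084 0.800 0.595
outer loop
vertex -2.303 3.098 -1.686
vertex -1.93 3.631 -2.35
vertex -2.851 3.508 -2.315
endloop
endfacet
facet normal 0.085 -0.800 -0.594
outer loop
vertex -1.748 1.896 -3.64
vertex -2.669 1.772 -3.605
vertex -2.296 2.306 -4.27
endloop
endfacet
facet normal 0.804 0.407 -0.434
outer loop
vertex -1.748 1.896 -3.64
vertex -2.296 2.306 -4.27
vertex -1.93 3.631 -2.35
endloop
endfacet
facet normal 0.803 0.408 -0.435
outer loop
vertex -1.93 3.631 -2.35
vertex -2.296 2.306 -4.27
vertex -2.479 4.041 -2.979
endloop
endfacet
facet normal -0.084 0.800 0.595
outer loop
vertex -1.93 3.631 -2.35
vertex -2.479 4.041 -2.979
vertex -2.851 3.508 -2.315
endloop
endfacet
facet normal -0.568 -0.655 0.498
outer loop
vertex 0.644 2.527 -1.482
vertex 1.136 1.679 -2.035
vertex 1.569 2.044 -1.062
endloop
endfacet
facet normal -0.444 -0.073 0.893
outer loop
vertex 0.644 2.527 -1.482
vertex 1.569 2.044 -1.062
vertex 1.454 3.162 -1.028
endloop
endfacet
facet normal -0.686 0.494 0.534
outer loop
vertex 0.644 2.527 -1.482
vertex 1.454 3.162 -1.028
vertex 0.95 3.489 -1.979
endloop
endfacet
facet normal -0.961 0.263 -0.083
outer loop
vertex 0.644 2.527 -1.482
vertex 0.95 3.489 -1.979
vertex 0.753 2.573 -2.601
endloop
endfacet
facet normal -0.888 -0.447 -0.105
outer loop
vertex 0.644 2.527 -1.482
vertex 0.753 2.573 -2.601
vertex 1.136 1.679 -2.035
endloop
endfacet
facet normal 0.262 -0.002 0.965
outer loop
vertex 1.454 3.162 -1.028
vertex 1.569 2.044 -1.062
vertex 2.447 2.707 -1.299
endloop
endfacet
facet normal 0.061 -0.943 0.326
outer loop
vertex 1.569 2.044 -1.062
vertex 1.136 1.679 -2.035
vertex 2.25 1.791 -1.921
endloop
endfacet
facet normal -0.456 -0.607 -0.651
outer loop
vertex 1.136 1.679 -2.035
vertex 0.753 2.573 -2.601
vertex 1.746 2.118 -2.872
endloop
endfacet
facet normal -0.574 0.541 -0.615
outer loop
vertex 0.753 2.573 -2.601
vertex 0.95 3.489 -1.979
vertex 1.631 3.236 -2.838
endloop
endfacet
facet normal -0.131 0.914 0.384
outer loop
vertex 0.95 3.489 -1.979
vertex 1.454 3.162 -1.028
vertex 2.064 3.601 -1.865
endloop
endfacet
facet normal 0.961 -0.263 0.083
outer loop
vertex 2.556 2.753 -2.418
vertex 2.447 2.707 -1.299
vertex 2.25 1.791 -1.921
endloop
endfacet
facet normal 0.686 -0.494 -0.534
outer loop
vertex 2.556 2.753 -2.418
vertex 2.25 1.791 -1.921
vertex 1.746 2.118 -2.872
endloop
endfacet
facet normal 0.444 0.073 -0.893
outer loop
vertex 2.556 2.753 -2.418
vertex 1.746 2.118 -2.872
vertex 1.631 3.236 -2.838
endloop
endfacet
facet normal 0.568 0.655 -0.498
outer loop
vertex 2.556 2.753 -2.418
vertex 1.631 3.236 -2.838
vertex 2.064 3.601 -1.865
endloop
endfacet
facet normal 0.888 0.447 0.105
outer loop
vertex 2.556 2.753 -2.418
vertex 2.064 3.601 -1.865
vertex 2.447 2.707 -1.299
endloop
endfacet
facet normal 0.574 -0.541 0.615
outer loop
vertex 2.25 1.791 -1.921
vertex 2.447 2.707 -1.299
vertex 1.569 2.044 -1.062
endloop
endfacet
facet normal 0.131 -0.914 -0.384
outer loop
vertex 1.746 2.118 -2.872
vertex 2.25 1.791 -1.921
vertex 1.136 1.679 -2.035
endloop
endfacet
facet normal -0.262 0.002 -0.965
outer loop
vertex 1.631 3.236 -2.838
vertex 1.746 2.118 -2.872
vertex 0.753 2.573 -2.601
endloop
endfacet
facet normal -0.061 0.943 -0.326
outer loop
vertex 2.064 3.601 -1.865
vertex 1.631 3.236 -2.838
vertex 0.95 3.489 -1.979
endloop
endfacet
facet normal 0.456 0.607 0.651
outer loop
vertex 2.447 2.707 -1.299
vertex 2.064 3.601 -1.865
vertex 1.454 3.162 -1.028
endloop
endfacet

endsolid
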